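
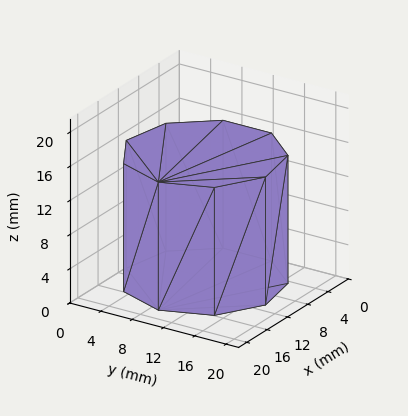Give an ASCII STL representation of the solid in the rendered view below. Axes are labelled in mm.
Reading the render: the shape is a regular 9-sided prism (a cylinder approximated with 9 flat sides), circumscribed radius ≈ 9 mm, height ≈ 15 mm (dimensions read to the nearest mm from the axis ticks). For the STL, each face is triangulated and given an outward normal.

solid part
  facet normal 0.0000 0.0000 -1.0000
    outer loop
      vertex 10.6 17.9 0.0
      vertex 15.9 14.8 0.0
      vertex 18.0 9.0 0.0
    endloop
  endfacet
  facet normal 0.0000 0.0000 -1.0000
    outer loop
      vertex 4.5 16.8 0.0
      vertex 10.6 17.9 0.0
      vertex 18.0 9.0 0.0
    endloop
  endfacet
  facet normal 0.0000 0.0000 -1.0000
    outer loop
      vertex 0.5 12.1 0.0
      vertex 4.5 16.8 0.0
      vertex 18.0 9.0 0.0
    endloop
  endfacet
  facet normal 0.0000 0.0000 -1.0000
    outer loop
      vertex 0.5 5.9 0.0
      vertex 0.5 12.1 0.0
      vertex 18.0 9.0 0.0
    endloop
  endfacet
  facet normal 0.0000 0.0000 -1.0000
    outer loop
      vertex 4.5 1.2 0.0
      vertex 0.5 5.9 0.0
      vertex 18.0 9.0 0.0
    endloop
  endfacet
  facet normal 0.0000 0.0000 -1.0000
    outer loop
      vertex 10.6 0.1 0.0
      vertex 4.5 1.2 0.0
      vertex 18.0 9.0 0.0
    endloop
  endfacet
  facet normal 0.0000 0.0000 -1.0000
    outer loop
      vertex 15.9 3.2 0.0
      vertex 10.6 0.1 0.0
      vertex 18.0 9.0 0.0
    endloop
  endfacet
  facet normal 0.0000 0.0000 1.0000
    outer loop
      vertex 18.0 9.0 15.0
      vertex 15.9 14.8 15.0
      vertex 10.6 17.9 15.0
    endloop
  endfacet
  facet normal 0.0000 0.0000 1.0000
    outer loop
      vertex 18.0 9.0 15.0
      vertex 10.6 17.9 15.0
      vertex 4.5 16.8 15.0
    endloop
  endfacet
  facet normal 0.0000 0.0000 1.0000
    outer loop
      vertex 18.0 9.0 15.0
      vertex 4.5 16.8 15.0
      vertex 0.5 12.1 15.0
    endloop
  endfacet
  facet normal 0.0000 0.0000 1.0000
    outer loop
      vertex 18.0 9.0 15.0
      vertex 0.5 12.1 15.0
      vertex 0.5 5.9 15.0
    endloop
  endfacet
  facet normal 0.0000 0.0000 1.0000
    outer loop
      vertex 18.0 9.0 15.0
      vertex 0.5 5.9 15.0
      vertex 4.5 1.2 15.0
    endloop
  endfacet
  facet normal 0.0000 0.0000 1.0000
    outer loop
      vertex 18.0 9.0 15.0
      vertex 4.5 1.2 15.0
      vertex 10.6 0.1 15.0
    endloop
  endfacet
  facet normal 0.0000 0.0000 1.0000
    outer loop
      vertex 18.0 9.0 15.0
      vertex 10.6 0.1 15.0
      vertex 15.9 3.2 15.0
    endloop
  endfacet
  facet normal 0.9403 0.3404 0.0000
    outer loop
      vertex 18.0 9.0 0.0
      vertex 15.9 14.8 0.0
      vertex 15.9 14.8 15.0
    endloop
  endfacet
  facet normal 0.9403 0.3404 0.0000
    outer loop
      vertex 18.0 9.0 0.0
      vertex 15.9 14.8 15.0
      vertex 18.0 9.0 15.0
    endloop
  endfacet
  facet normal 0.5049 0.8632 0.0000
    outer loop
      vertex 15.9 14.8 0.0
      vertex 10.6 17.9 0.0
      vertex 10.6 17.9 15.0
    endloop
  endfacet
  facet normal 0.5049 0.8632 0.0000
    outer loop
      vertex 15.9 14.8 0.0
      vertex 10.6 17.9 15.0
      vertex 15.9 14.8 15.0
    endloop
  endfacet
  facet normal -0.1775 0.9841 0.0000
    outer loop
      vertex 10.6 17.9 0.0
      vertex 4.5 16.8 0.0
      vertex 4.5 16.8 15.0
    endloop
  endfacet
  facet normal -0.1775 0.9841 0.0000
    outer loop
      vertex 10.6 17.9 0.0
      vertex 4.5 16.8 15.0
      vertex 10.6 17.9 15.0
    endloop
  endfacet
  facet normal -0.7615 0.6481 0.0000
    outer loop
      vertex 4.5 16.8 0.0
      vertex 0.5 12.1 0.0
      vertex 0.5 12.1 15.0
    endloop
  endfacet
  facet normal -0.7615 0.6481 0.0000
    outer loop
      vertex 4.5 16.8 0.0
      vertex 0.5 12.1 15.0
      vertex 4.5 16.8 15.0
    endloop
  endfacet
  facet normal -1.0000 0.0000 0.0000
    outer loop
      vertex 0.5 12.1 0.0
      vertex 0.5 5.9 0.0
      vertex 0.5 5.9 15.0
    endloop
  endfacet
  facet normal -1.0000 0.0000 0.0000
    outer loop
      vertex 0.5 12.1 0.0
      vertex 0.5 5.9 15.0
      vertex 0.5 12.1 15.0
    endloop
  endfacet
  facet normal -0.7615 -0.6481 0.0000
    outer loop
      vertex 0.5 5.9 0.0
      vertex 4.5 1.2 0.0
      vertex 4.5 1.2 15.0
    endloop
  endfacet
  facet normal -0.7615 -0.6481 0.0000
    outer loop
      vertex 0.5 5.9 0.0
      vertex 4.5 1.2 15.0
      vertex 0.5 5.9 15.0
    endloop
  endfacet
  facet normal -0.1775 -0.9841 0.0000
    outer loop
      vertex 4.5 1.2 0.0
      vertex 10.6 0.1 0.0
      vertex 10.6 0.1 15.0
    endloop
  endfacet
  facet normal -0.1775 -0.9841 0.0000
    outer loop
      vertex 4.5 1.2 0.0
      vertex 10.6 0.1 15.0
      vertex 4.5 1.2 15.0
    endloop
  endfacet
  facet normal 0.5049 -0.8632 0.0000
    outer loop
      vertex 10.6 0.1 0.0
      vertex 15.9 3.2 0.0
      vertex 15.9 3.2 15.0
    endloop
  endfacet
  facet normal 0.5049 -0.8632 0.0000
    outer loop
      vertex 10.6 0.1 0.0
      vertex 15.9 3.2 15.0
      vertex 10.6 0.1 15.0
    endloop
  endfacet
  facet normal 0.9403 -0.3404 0.0000
    outer loop
      vertex 15.9 3.2 0.0
      vertex 18.0 9.0 0.0
      vertex 18.0 9.0 15.0
    endloop
  endfacet
  facet normal 0.9403 -0.3404 0.0000
    outer loop
      vertex 15.9 3.2 0.0
      vertex 18.0 9.0 15.0
      vertex 15.9 3.2 15.0
    endloop
  endfacet
endsolid part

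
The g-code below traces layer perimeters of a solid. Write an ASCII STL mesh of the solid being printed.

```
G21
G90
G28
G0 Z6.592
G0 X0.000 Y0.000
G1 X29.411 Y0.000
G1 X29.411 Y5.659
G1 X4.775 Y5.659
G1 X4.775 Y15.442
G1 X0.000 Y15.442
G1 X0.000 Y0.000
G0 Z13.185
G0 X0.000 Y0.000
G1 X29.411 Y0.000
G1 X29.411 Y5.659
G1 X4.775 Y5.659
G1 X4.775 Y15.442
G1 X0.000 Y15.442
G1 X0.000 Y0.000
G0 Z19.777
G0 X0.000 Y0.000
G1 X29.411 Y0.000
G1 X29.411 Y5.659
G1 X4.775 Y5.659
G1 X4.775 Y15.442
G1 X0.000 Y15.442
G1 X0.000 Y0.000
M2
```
solid part
  facet normal 0.0000 0.0000 -1.0000
    outer loop
      vertex 29.411 5.659 0.000
      vertex 29.411 0.000 0.000
      vertex 0.000 0.000 0.000
    endloop
  endfacet
  facet normal 0.0000 0.0000 -1.0000
    outer loop
      vertex 4.775 5.659 0.000
      vertex 29.411 5.659 0.000
      vertex 0.000 0.000 0.000
    endloop
  endfacet
  facet normal 0.0000 0.0000 -1.0000
    outer loop
      vertex 4.775 15.442 0.000
      vertex 4.775 5.659 0.000
      vertex 0.000 0.000 0.000
    endloop
  endfacet
  facet normal 0.0000 0.0000 -1.0000
    outer loop
      vertex 0.000 15.442 0.000
      vertex 4.775 15.442 0.000
      vertex 0.000 0.000 0.000
    endloop
  endfacet
  facet normal 0.0000 0.0000 1.0000
    outer loop
      vertex 0.000 0.000 19.777
      vertex 29.411 0.000 19.777
      vertex 29.411 5.659 19.777
    endloop
  endfacet
  facet normal 0.0000 0.0000 1.0000
    outer loop
      vertex 0.000 0.000 19.777
      vertex 29.411 5.659 19.777
      vertex 4.775 5.659 19.777
    endloop
  endfacet
  facet normal 0.0000 0.0000 1.0000
    outer loop
      vertex 0.000 0.000 19.777
      vertex 4.775 5.659 19.777
      vertex 4.775 15.442 19.777
    endloop
  endfacet
  facet normal 0.0000 0.0000 1.0000
    outer loop
      vertex 0.000 0.000 19.777
      vertex 4.775 15.442 19.777
      vertex 0.000 15.442 19.777
    endloop
  endfacet
  facet normal 0.0000 -1.0000 0.0000
    outer loop
      vertex 0.000 0.000 0.000
      vertex 29.411 0.000 0.000
      vertex 29.411 0.000 19.777
    endloop
  endfacet
  facet normal 0.0000 -1.0000 0.0000
    outer loop
      vertex 0.000 0.000 0.000
      vertex 29.411 0.000 19.777
      vertex 0.000 0.000 19.777
    endloop
  endfacet
  facet normal 1.0000 0.0000 0.0000
    outer loop
      vertex 29.411 0.000 0.000
      vertex 29.411 5.659 0.000
      vertex 29.411 5.659 19.777
    endloop
  endfacet
  facet normal 1.0000 0.0000 0.0000
    outer loop
      vertex 29.411 0.000 0.000
      vertex 29.411 5.659 19.777
      vertex 29.411 0.000 19.777
    endloop
  endfacet
  facet normal 0.0000 1.0000 0.0000
    outer loop
      vertex 29.411 5.659 0.000
      vertex 4.775 5.659 0.000
      vertex 4.775 5.659 19.777
    endloop
  endfacet
  facet normal 0.0000 1.0000 0.0000
    outer loop
      vertex 29.411 5.659 0.000
      vertex 4.775 5.659 19.777
      vertex 29.411 5.659 19.777
    endloop
  endfacet
  facet normal 1.0000 0.0000 0.0000
    outer loop
      vertex 4.775 5.659 0.000
      vertex 4.775 15.442 0.000
      vertex 4.775 15.442 19.777
    endloop
  endfacet
  facet normal 1.0000 0.0000 0.0000
    outer loop
      vertex 4.775 5.659 0.000
      vertex 4.775 15.442 19.777
      vertex 4.775 5.659 19.777
    endloop
  endfacet
  facet normal 0.0000 1.0000 0.0000
    outer loop
      vertex 4.775 15.442 0.000
      vertex 0.000 15.442 0.000
      vertex 0.000 15.442 19.777
    endloop
  endfacet
  facet normal 0.0000 1.0000 0.0000
    outer loop
      vertex 4.775 15.442 0.000
      vertex 0.000 15.442 19.777
      vertex 4.775 15.442 19.777
    endloop
  endfacet
  facet normal -1.0000 0.0000 0.0000
    outer loop
      vertex 0.000 15.442 0.000
      vertex 0.000 0.000 0.000
      vertex 0.000 0.000 19.777
    endloop
  endfacet
  facet normal -1.0000 0.0000 0.0000
    outer loop
      vertex 0.000 15.442 0.000
      vertex 0.000 0.000 19.777
      vertex 0.000 15.442 19.777
    endloop
  endfacet
endsolid part

The G0 Z moves step by Δz≈6.592 mm. Every layer's G1 loop is the same polygon, so the solid is a straight extrusion of it from z=0 to z≈19.8. Closing with flat bottom and top caps and triangulating gives 20 facets — an L-shaped prism: outer 29.4 × 15.4 mm, arm thicknesses ≈ 5.66 mm (horizontal) and 4.78 mm (vertical), extruded 19.8 mm in z.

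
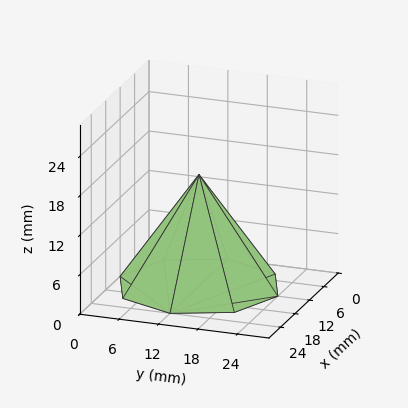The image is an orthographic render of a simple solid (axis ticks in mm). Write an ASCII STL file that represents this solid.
Reading the render: the shape is a regular 8-sided pyramid, base circumscribed radius ≈ 12 mm, apex at z ≈ 17 mm (dimensions read to the nearest mm from the axis ticks). For the STL, each face is triangulated and given an outward normal.

solid part
  facet normal 0.0000 0.0000 -1.0000
    outer loop
      vertex 12.00 24.00 0.00
      vertex 20.49 20.49 0.00
      vertex 24.00 12.00 0.00
    endloop
  endfacet
  facet normal 0.0000 0.0000 -1.0000
    outer loop
      vertex 3.51 20.49 0.00
      vertex 12.00 24.00 0.00
      vertex 24.00 12.00 0.00
    endloop
  endfacet
  facet normal 0.0000 0.0000 -1.0000
    outer loop
      vertex 0.00 12.00 0.00
      vertex 3.51 20.49 0.00
      vertex 24.00 12.00 0.00
    endloop
  endfacet
  facet normal 0.0000 0.0000 -1.0000
    outer loop
      vertex 3.51 3.51 0.00
      vertex 0.00 12.00 0.00
      vertex 24.00 12.00 0.00
    endloop
  endfacet
  facet normal 0.0000 0.0000 -1.0000
    outer loop
      vertex 12.00 0.00 0.00
      vertex 3.51 3.51 0.00
      vertex 24.00 12.00 0.00
    endloop
  endfacet
  facet normal 0.0000 0.0000 -1.0000
    outer loop
      vertex 20.49 3.51 0.00
      vertex 12.00 0.00 0.00
      vertex 24.00 12.00 0.00
    endloop
  endfacet
  facet normal 0.7740 0.3200 0.5464
    outer loop
      vertex 24.00 12.00 0.00
      vertex 20.49 20.49 0.00
      vertex 12.00 12.00 17.00
    endloop
  endfacet
  facet normal 0.3200 0.7740 0.5464
    outer loop
      vertex 20.49 20.49 0.00
      vertex 12.00 24.00 0.00
      vertex 12.00 12.00 17.00
    endloop
  endfacet
  facet normal -0.3200 0.7740 0.5464
    outer loop
      vertex 12.00 24.00 0.00
      vertex 3.51 20.49 0.00
      vertex 12.00 12.00 17.00
    endloop
  endfacet
  facet normal -0.7740 0.3200 0.5464
    outer loop
      vertex 3.51 20.49 0.00
      vertex 0.00 12.00 0.00
      vertex 12.00 12.00 17.00
    endloop
  endfacet
  facet normal -0.7740 -0.3200 0.5464
    outer loop
      vertex 0.00 12.00 0.00
      vertex 3.51 3.51 0.00
      vertex 12.00 12.00 17.00
    endloop
  endfacet
  facet normal -0.3200 -0.7740 0.5464
    outer loop
      vertex 3.51 3.51 0.00
      vertex 12.00 0.00 0.00
      vertex 12.00 12.00 17.00
    endloop
  endfacet
  facet normal 0.3200 -0.7740 0.5464
    outer loop
      vertex 12.00 0.00 0.00
      vertex 20.49 3.51 0.00
      vertex 12.00 12.00 17.00
    endloop
  endfacet
  facet normal 0.7740 -0.3200 0.5464
    outer loop
      vertex 20.49 3.51 0.00
      vertex 24.00 12.00 0.00
      vertex 12.00 12.00 17.00
    endloop
  endfacet
endsolid part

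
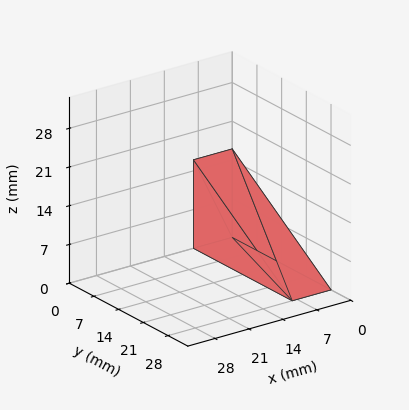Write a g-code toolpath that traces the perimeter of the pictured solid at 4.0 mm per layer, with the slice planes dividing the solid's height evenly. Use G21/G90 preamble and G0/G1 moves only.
Reading the render: the shape is a wedge (ramp): 8 × 28 mm base, rising to 16 mm along the y=0 edge and sloping linearly to z=0 at y=28 (dimensions read to the nearest mm from the axis ticks). For the g-code, the solid's height is divided into equal slices at the stated Δz and each level perimeter traced with G1 moves after a G0 lift.

; perimeter-only toolpath
G21 ; units = mm
G90 ; absolute positioning
G28 ; home
; layer 1
G0 Z4.0
G0 X0.0 Y0.0
G1 X8.0 Y0.0
G1 X8.0 Y21.0
G1 X0.0 Y21.0
G1 X0.0 Y0.0
; layer 2
G0 Z8.0
G0 X0.0 Y0.0
G1 X8.0 Y0.0
G1 X8.0 Y14.0
G1 X0.0 Y14.0
G1 X0.0 Y0.0
; layer 3
G0 Z12.0
G0 X0.0 Y0.0
G1 X8.0 Y0.0
G1 X8.0 Y7.0
G1 X0.0 Y7.0
G1 X0.0 Y0.0
M2 ; end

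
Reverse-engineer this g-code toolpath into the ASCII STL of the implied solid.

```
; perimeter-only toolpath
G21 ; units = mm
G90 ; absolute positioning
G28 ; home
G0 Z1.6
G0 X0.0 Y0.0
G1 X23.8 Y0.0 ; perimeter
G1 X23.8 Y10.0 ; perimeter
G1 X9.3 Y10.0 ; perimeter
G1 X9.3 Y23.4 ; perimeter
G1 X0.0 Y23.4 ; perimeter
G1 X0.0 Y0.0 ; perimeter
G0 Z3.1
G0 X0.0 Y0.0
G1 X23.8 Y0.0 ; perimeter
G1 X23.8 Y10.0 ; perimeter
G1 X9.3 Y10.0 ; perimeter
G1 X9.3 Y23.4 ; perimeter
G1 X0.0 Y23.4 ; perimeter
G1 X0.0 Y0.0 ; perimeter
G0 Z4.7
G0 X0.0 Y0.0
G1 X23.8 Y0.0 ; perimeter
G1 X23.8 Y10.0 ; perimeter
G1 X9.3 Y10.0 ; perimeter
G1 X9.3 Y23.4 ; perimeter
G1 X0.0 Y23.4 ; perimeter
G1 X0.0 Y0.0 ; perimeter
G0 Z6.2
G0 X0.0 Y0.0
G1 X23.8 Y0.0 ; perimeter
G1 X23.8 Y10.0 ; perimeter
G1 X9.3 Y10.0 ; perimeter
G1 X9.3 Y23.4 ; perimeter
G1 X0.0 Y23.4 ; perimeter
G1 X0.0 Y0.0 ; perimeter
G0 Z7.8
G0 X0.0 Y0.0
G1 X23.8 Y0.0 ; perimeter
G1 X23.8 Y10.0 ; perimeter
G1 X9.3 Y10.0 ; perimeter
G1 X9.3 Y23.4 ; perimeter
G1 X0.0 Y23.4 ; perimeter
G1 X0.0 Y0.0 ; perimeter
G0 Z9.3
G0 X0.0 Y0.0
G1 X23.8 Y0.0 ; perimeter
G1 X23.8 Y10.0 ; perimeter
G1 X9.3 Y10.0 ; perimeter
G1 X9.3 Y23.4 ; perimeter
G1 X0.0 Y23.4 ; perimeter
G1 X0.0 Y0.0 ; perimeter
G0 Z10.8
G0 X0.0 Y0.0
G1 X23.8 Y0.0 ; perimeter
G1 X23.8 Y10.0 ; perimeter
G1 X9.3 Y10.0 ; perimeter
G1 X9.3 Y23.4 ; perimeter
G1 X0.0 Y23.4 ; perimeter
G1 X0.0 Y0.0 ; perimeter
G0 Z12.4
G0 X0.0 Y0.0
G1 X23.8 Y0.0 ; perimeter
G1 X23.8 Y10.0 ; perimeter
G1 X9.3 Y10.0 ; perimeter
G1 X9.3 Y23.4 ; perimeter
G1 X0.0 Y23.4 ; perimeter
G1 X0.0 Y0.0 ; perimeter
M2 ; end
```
solid part
  facet normal 0.0000 0.0000 -1.0000
    outer loop
      vertex 23.8 10.0 0.0
      vertex 23.8 0.0 0.0
      vertex 0.0 0.0 0.0
    endloop
  endfacet
  facet normal 0.0000 0.0000 -1.0000
    outer loop
      vertex 9.3 10.0 0.0
      vertex 23.8 10.0 0.0
      vertex 0.0 0.0 0.0
    endloop
  endfacet
  facet normal 0.0000 0.0000 -1.0000
    outer loop
      vertex 9.3 23.4 0.0
      vertex 9.3 10.0 0.0
      vertex 0.0 0.0 0.0
    endloop
  endfacet
  facet normal 0.0000 0.0000 -1.0000
    outer loop
      vertex 0.0 23.4 0.0
      vertex 9.3 23.4 0.0
      vertex 0.0 0.0 0.0
    endloop
  endfacet
  facet normal 0.0000 0.0000 1.0000
    outer loop
      vertex 0.0 0.0 12.4
      vertex 23.8 0.0 12.4
      vertex 23.8 10.0 12.4
    endloop
  endfacet
  facet normal 0.0000 0.0000 1.0000
    outer loop
      vertex 0.0 0.0 12.4
      vertex 23.8 10.0 12.4
      vertex 9.3 10.0 12.4
    endloop
  endfacet
  facet normal 0.0000 0.0000 1.0000
    outer loop
      vertex 0.0 0.0 12.4
      vertex 9.3 10.0 12.4
      vertex 9.3 23.4 12.4
    endloop
  endfacet
  facet normal 0.0000 0.0000 1.0000
    outer loop
      vertex 0.0 0.0 12.4
      vertex 9.3 23.4 12.4
      vertex 0.0 23.4 12.4
    endloop
  endfacet
  facet normal 0.0000 -1.0000 0.0000
    outer loop
      vertex 0.0 0.0 0.0
      vertex 23.8 0.0 0.0
      vertex 23.8 0.0 12.4
    endloop
  endfacet
  facet normal 0.0000 -1.0000 0.0000
    outer loop
      vertex 0.0 0.0 0.0
      vertex 23.8 0.0 12.4
      vertex 0.0 0.0 12.4
    endloop
  endfacet
  facet normal 1.0000 0.0000 0.0000
    outer loop
      vertex 23.8 0.0 0.0
      vertex 23.8 10.0 0.0
      vertex 23.8 10.0 12.4
    endloop
  endfacet
  facet normal 1.0000 0.0000 0.0000
    outer loop
      vertex 23.8 0.0 0.0
      vertex 23.8 10.0 12.4
      vertex 23.8 0.0 12.4
    endloop
  endfacet
  facet normal 0.0000 1.0000 0.0000
    outer loop
      vertex 23.8 10.0 0.0
      vertex 9.3 10.0 0.0
      vertex 9.3 10.0 12.4
    endloop
  endfacet
  facet normal 0.0000 1.0000 0.0000
    outer loop
      vertex 23.8 10.0 0.0
      vertex 9.3 10.0 12.4
      vertex 23.8 10.0 12.4
    endloop
  endfacet
  facet normal 1.0000 0.0000 0.0000
    outer loop
      vertex 9.3 10.0 0.0
      vertex 9.3 23.4 0.0
      vertex 9.3 23.4 12.4
    endloop
  endfacet
  facet normal 1.0000 0.0000 0.0000
    outer loop
      vertex 9.3 10.0 0.0
      vertex 9.3 23.4 12.4
      vertex 9.3 10.0 12.4
    endloop
  endfacet
  facet normal 0.0000 1.0000 0.0000
    outer loop
      vertex 9.3 23.4 0.0
      vertex 0.0 23.4 0.0
      vertex 0.0 23.4 12.4
    endloop
  endfacet
  facet normal 0.0000 1.0000 0.0000
    outer loop
      vertex 9.3 23.4 0.0
      vertex 0.0 23.4 12.4
      vertex 9.3 23.4 12.4
    endloop
  endfacet
  facet normal -1.0000 0.0000 0.0000
    outer loop
      vertex 0.0 23.4 0.0
      vertex 0.0 0.0 0.0
      vertex 0.0 0.0 12.4
    endloop
  endfacet
  facet normal -1.0000 0.0000 0.0000
    outer loop
      vertex 0.0 23.4 0.0
      vertex 0.0 0.0 12.4
      vertex 0.0 23.4 12.4
    endloop
  endfacet
endsolid part

The G0 Z moves step by Δz≈1.6 mm. Every layer's G1 loop is the same polygon, so the solid is a straight extrusion of it from z=0 to z≈12.4. Closing with flat bottom and top caps and triangulating gives 20 facets — an L-shaped prism: outer 23.8 × 23.4 mm, arm thicknesses ≈ 10 mm (horizontal) and 9.3 mm (vertical), extruded 12.4 mm in z.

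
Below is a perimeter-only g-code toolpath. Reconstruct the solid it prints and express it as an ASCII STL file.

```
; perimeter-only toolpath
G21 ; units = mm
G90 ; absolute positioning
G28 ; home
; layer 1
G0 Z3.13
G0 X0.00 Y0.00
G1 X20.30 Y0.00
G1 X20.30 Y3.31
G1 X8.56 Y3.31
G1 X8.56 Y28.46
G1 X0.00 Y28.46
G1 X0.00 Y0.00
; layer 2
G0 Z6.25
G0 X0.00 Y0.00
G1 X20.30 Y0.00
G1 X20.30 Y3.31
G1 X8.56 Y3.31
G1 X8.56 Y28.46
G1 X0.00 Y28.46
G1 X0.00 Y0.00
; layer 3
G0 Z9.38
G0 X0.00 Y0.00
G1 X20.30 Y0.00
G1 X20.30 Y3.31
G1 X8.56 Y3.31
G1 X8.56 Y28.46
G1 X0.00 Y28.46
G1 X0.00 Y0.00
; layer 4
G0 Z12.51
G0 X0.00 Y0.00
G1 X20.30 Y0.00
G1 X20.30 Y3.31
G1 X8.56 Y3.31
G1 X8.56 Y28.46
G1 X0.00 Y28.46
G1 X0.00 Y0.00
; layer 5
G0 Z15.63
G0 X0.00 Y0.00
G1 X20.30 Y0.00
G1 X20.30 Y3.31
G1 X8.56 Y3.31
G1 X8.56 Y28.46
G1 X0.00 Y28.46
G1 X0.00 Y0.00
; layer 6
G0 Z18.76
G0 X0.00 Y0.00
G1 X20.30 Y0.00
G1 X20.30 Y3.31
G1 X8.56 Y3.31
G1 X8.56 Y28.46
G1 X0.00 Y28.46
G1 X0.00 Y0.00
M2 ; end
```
solid part
  facet normal 0.0000 0.0000 -1.0000
    outer loop
      vertex 20.30 3.31 0.00
      vertex 20.30 0.00 0.00
      vertex 0.00 0.00 0.00
    endloop
  endfacet
  facet normal 0.0000 0.0000 -1.0000
    outer loop
      vertex 8.56 3.31 0.00
      vertex 20.30 3.31 0.00
      vertex 0.00 0.00 0.00
    endloop
  endfacet
  facet normal 0.0000 0.0000 -1.0000
    outer loop
      vertex 8.56 28.46 0.00
      vertex 8.56 3.31 0.00
      vertex 0.00 0.00 0.00
    endloop
  endfacet
  facet normal 0.0000 0.0000 -1.0000
    outer loop
      vertex 0.00 28.46 0.00
      vertex 8.56 28.46 0.00
      vertex 0.00 0.00 0.00
    endloop
  endfacet
  facet normal 0.0000 0.0000 1.0000
    outer loop
      vertex 0.00 0.00 18.76
      vertex 20.30 0.00 18.76
      vertex 20.30 3.31 18.76
    endloop
  endfacet
  facet normal 0.0000 0.0000 1.0000
    outer loop
      vertex 0.00 0.00 18.76
      vertex 20.30 3.31 18.76
      vertex 8.56 3.31 18.76
    endloop
  endfacet
  facet normal 0.0000 0.0000 1.0000
    outer loop
      vertex 0.00 0.00 18.76
      vertex 8.56 3.31 18.76
      vertex 8.56 28.46 18.76
    endloop
  endfacet
  facet normal 0.0000 0.0000 1.0000
    outer loop
      vertex 0.00 0.00 18.76
      vertex 8.56 28.46 18.76
      vertex 0.00 28.46 18.76
    endloop
  endfacet
  facet normal 0.0000 -1.0000 0.0000
    outer loop
      vertex 0.00 0.00 0.00
      vertex 20.30 0.00 0.00
      vertex 20.30 0.00 18.76
    endloop
  endfacet
  facet normal 0.0000 -1.0000 0.0000
    outer loop
      vertex 0.00 0.00 0.00
      vertex 20.30 0.00 18.76
      vertex 0.00 0.00 18.76
    endloop
  endfacet
  facet normal 1.0000 0.0000 0.0000
    outer loop
      vertex 20.30 0.00 0.00
      vertex 20.30 3.31 0.00
      vertex 20.30 3.31 18.76
    endloop
  endfacet
  facet normal 1.0000 0.0000 0.0000
    outer loop
      vertex 20.30 0.00 0.00
      vertex 20.30 3.31 18.76
      vertex 20.30 0.00 18.76
    endloop
  endfacet
  facet normal 0.0000 1.0000 0.0000
    outer loop
      vertex 20.30 3.31 0.00
      vertex 8.56 3.31 0.00
      vertex 8.56 3.31 18.76
    endloop
  endfacet
  facet normal 0.0000 1.0000 0.0000
    outer loop
      vertex 20.30 3.31 0.00
      vertex 8.56 3.31 18.76
      vertex 20.30 3.31 18.76
    endloop
  endfacet
  facet normal 1.0000 0.0000 0.0000
    outer loop
      vertex 8.56 3.31 0.00
      vertex 8.56 28.46 0.00
      vertex 8.56 28.46 18.76
    endloop
  endfacet
  facet normal 1.0000 0.0000 0.0000
    outer loop
      vertex 8.56 3.31 0.00
      vertex 8.56 28.46 18.76
      vertex 8.56 3.31 18.76
    endloop
  endfacet
  facet normal 0.0000 1.0000 0.0000
    outer loop
      vertex 8.56 28.46 0.00
      vertex 0.00 28.46 0.00
      vertex 0.00 28.46 18.76
    endloop
  endfacet
  facet normal 0.0000 1.0000 0.0000
    outer loop
      vertex 8.56 28.46 0.00
      vertex 0.00 28.46 18.76
      vertex 8.56 28.46 18.76
    endloop
  endfacet
  facet normal -1.0000 0.0000 0.0000
    outer loop
      vertex 0.00 28.46 0.00
      vertex 0.00 0.00 0.00
      vertex 0.00 0.00 18.76
    endloop
  endfacet
  facet normal -1.0000 0.0000 0.0000
    outer loop
      vertex 0.00 28.46 0.00
      vertex 0.00 0.00 18.76
      vertex 0.00 28.46 18.76
    endloop
  endfacet
endsolid part

The G0 Z moves step by Δz≈3.13 mm. Every layer's G1 loop is the same polygon, so the solid is a straight extrusion of it from z=0 to z≈18.8. Closing with flat bottom and top caps and triangulating gives 20 facets — an L-shaped prism: outer 20.3 × 28.5 mm, arm thicknesses ≈ 3.31 mm (horizontal) and 8.56 mm (vertical), extruded 18.8 mm in z.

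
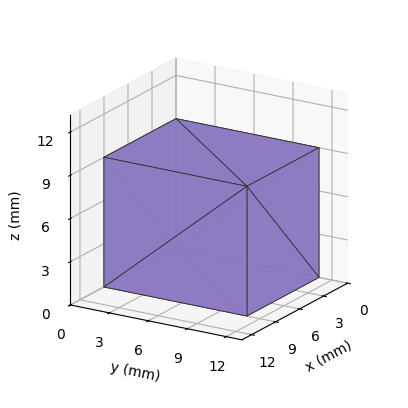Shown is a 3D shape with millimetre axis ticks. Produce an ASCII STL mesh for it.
Reading the render: the shape is a rectangular box, roughly 9 × 11 mm footprint and 9 mm tall (dimensions read to the nearest mm from the axis ticks). For the STL, each face is triangulated and given an outward normal.

solid part
  facet normal 0.0000 0.0000 -1.0000
    outer loop
      vertex 9.00 11.00 0.00
      vertex 9.00 0.00 0.00
      vertex 0.00 0.00 0.00
    endloop
  endfacet
  facet normal 0.0000 0.0000 -1.0000
    outer loop
      vertex 0.00 11.00 0.00
      vertex 9.00 11.00 0.00
      vertex 0.00 0.00 0.00
    endloop
  endfacet
  facet normal 0.0000 0.0000 1.0000
    outer loop
      vertex 0.00 0.00 9.00
      vertex 9.00 0.00 9.00
      vertex 9.00 11.00 9.00
    endloop
  endfacet
  facet normal 0.0000 0.0000 1.0000
    outer loop
      vertex 0.00 0.00 9.00
      vertex 9.00 11.00 9.00
      vertex 0.00 11.00 9.00
    endloop
  endfacet
  facet normal 0.0000 -1.0000 0.0000
    outer loop
      vertex 0.00 0.00 0.00
      vertex 9.00 0.00 0.00
      vertex 9.00 0.00 9.00
    endloop
  endfacet
  facet normal 0.0000 -1.0000 0.0000
    outer loop
      vertex 0.00 0.00 0.00
      vertex 9.00 0.00 9.00
      vertex 0.00 0.00 9.00
    endloop
  endfacet
  facet normal 0.0000 1.0000 0.0000
    outer loop
      vertex 9.00 11.00 9.00
      vertex 9.00 11.00 0.00
      vertex 0.00 11.00 0.00
    endloop
  endfacet
  facet normal 0.0000 1.0000 0.0000
    outer loop
      vertex 0.00 11.00 9.00
      vertex 9.00 11.00 9.00
      vertex 0.00 11.00 0.00
    endloop
  endfacet
  facet normal -1.0000 0.0000 0.0000
    outer loop
      vertex 0.00 11.00 9.00
      vertex 0.00 11.00 0.00
      vertex 0.00 0.00 0.00
    endloop
  endfacet
  facet normal -1.0000 0.0000 0.0000
    outer loop
      vertex 0.00 0.00 9.00
      vertex 0.00 11.00 9.00
      vertex 0.00 0.00 0.00
    endloop
  endfacet
  facet normal 1.0000 0.0000 0.0000
    outer loop
      vertex 9.00 0.00 0.00
      vertex 9.00 11.00 0.00
      vertex 9.00 11.00 9.00
    endloop
  endfacet
  facet normal 1.0000 0.0000 0.0000
    outer loop
      vertex 9.00 0.00 0.00
      vertex 9.00 11.00 9.00
      vertex 9.00 0.00 9.00
    endloop
  endfacet
endsolid part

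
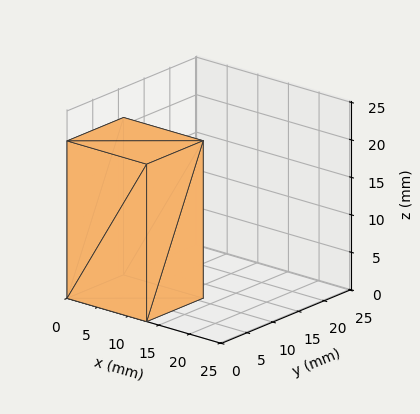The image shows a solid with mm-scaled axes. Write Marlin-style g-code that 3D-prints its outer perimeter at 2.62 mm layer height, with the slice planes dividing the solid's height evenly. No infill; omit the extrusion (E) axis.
Reading the render: the shape is a rectangular box, roughly 13 × 11 mm footprint and 21 mm tall (dimensions read to the nearest mm from the axis ticks). For the g-code, the solid's height is divided into equal slices at the stated Δz and each level perimeter traced with G1 moves after a G0 lift.

; perimeter-only toolpath
G21 ; units = mm
G90 ; absolute positioning
G28 ; home
; layer 1
G0 Z2.62
G0 X0.00 Y0.00
G1 X13.00 Y0.00
G1 X13.00 Y11.00
G1 X0.00 Y11.00
G1 X0.00 Y0.00
; layer 2
G0 Z5.25
G0 X0.00 Y0.00
G1 X13.00 Y0.00
G1 X13.00 Y11.00
G1 X0.00 Y11.00
G1 X0.00 Y0.00
; layer 3
G0 Z7.88
G0 X0.00 Y0.00
G1 X13.00 Y0.00
G1 X13.00 Y11.00
G1 X0.00 Y11.00
G1 X0.00 Y0.00
; layer 4
G0 Z10.50
G0 X0.00 Y0.00
G1 X13.00 Y0.00
G1 X13.00 Y11.00
G1 X0.00 Y11.00
G1 X0.00 Y0.00
; layer 5
G0 Z13.12
G0 X0.00 Y0.00
G1 X13.00 Y0.00
G1 X13.00 Y11.00
G1 X0.00 Y11.00
G1 X0.00 Y0.00
; layer 6
G0 Z15.75
G0 X0.00 Y0.00
G1 X13.00 Y0.00
G1 X13.00 Y11.00
G1 X0.00 Y11.00
G1 X0.00 Y0.00
; layer 7
G0 Z18.38
G0 X0.00 Y0.00
G1 X13.00 Y0.00
G1 X13.00 Y11.00
G1 X0.00 Y11.00
G1 X0.00 Y0.00
; layer 8
G0 Z21.00
G0 X0.00 Y0.00
G1 X13.00 Y0.00
G1 X13.00 Y11.00
G1 X0.00 Y11.00
G1 X0.00 Y0.00
M2 ; end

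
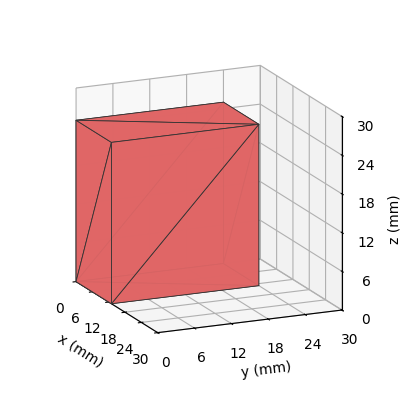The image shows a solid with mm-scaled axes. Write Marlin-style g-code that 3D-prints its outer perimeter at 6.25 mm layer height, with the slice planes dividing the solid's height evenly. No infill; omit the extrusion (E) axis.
Reading the render: the shape is a rectangular box, roughly 13 × 24 mm footprint and 25 mm tall (dimensions read to the nearest mm from the axis ticks). For the g-code, the solid's height is divided into equal slices at the stated Δz and each level perimeter traced with G1 moves after a G0 lift.

; perimeter-only toolpath
G21 ; units = mm
G90 ; absolute positioning
G28 ; home
; layer 1
G0 Z6.25
G0 X0.00 Y0.00
G1 X13.00 Y0.00
G1 X13.00 Y24.00
G1 X0.00 Y24.00
G1 X0.00 Y0.00
; layer 2
G0 Z12.50
G0 X0.00 Y0.00
G1 X13.00 Y0.00
G1 X13.00 Y24.00
G1 X0.00 Y24.00
G1 X0.00 Y0.00
; layer 3
G0 Z18.75
G0 X0.00 Y0.00
G1 X13.00 Y0.00
G1 X13.00 Y24.00
G1 X0.00 Y24.00
G1 X0.00 Y0.00
; layer 4
G0 Z25.00
G0 X0.00 Y0.00
G1 X13.00 Y0.00
G1 X13.00 Y24.00
G1 X0.00 Y24.00
G1 X0.00 Y0.00
M2 ; end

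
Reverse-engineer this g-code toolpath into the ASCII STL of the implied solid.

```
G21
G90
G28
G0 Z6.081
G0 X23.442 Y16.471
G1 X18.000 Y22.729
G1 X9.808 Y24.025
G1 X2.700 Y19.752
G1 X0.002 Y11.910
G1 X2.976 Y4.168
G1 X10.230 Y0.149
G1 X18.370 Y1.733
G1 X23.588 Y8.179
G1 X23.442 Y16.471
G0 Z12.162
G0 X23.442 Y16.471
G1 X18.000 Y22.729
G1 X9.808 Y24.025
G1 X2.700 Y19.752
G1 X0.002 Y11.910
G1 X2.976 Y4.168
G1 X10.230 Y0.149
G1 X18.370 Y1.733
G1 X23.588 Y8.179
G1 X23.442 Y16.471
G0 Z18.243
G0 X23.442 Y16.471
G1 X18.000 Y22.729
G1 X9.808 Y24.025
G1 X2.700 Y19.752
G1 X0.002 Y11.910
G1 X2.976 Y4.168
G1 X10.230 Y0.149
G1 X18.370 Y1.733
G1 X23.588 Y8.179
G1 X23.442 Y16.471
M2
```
solid part
  facet normal 0.0000 0.0000 -1.0000
    outer loop
      vertex 9.808 24.025 0.000
      vertex 18.000 22.729 0.000
      vertex 23.442 16.471 0.000
    endloop
  endfacet
  facet normal 0.0000 0.0000 -1.0000
    outer loop
      vertex 2.700 19.752 0.000
      vertex 9.808 24.025 0.000
      vertex 23.442 16.471 0.000
    endloop
  endfacet
  facet normal 0.0000 0.0000 -1.0000
    outer loop
      vertex 0.002 11.910 0.000
      vertex 2.700 19.752 0.000
      vertex 23.442 16.471 0.000
    endloop
  endfacet
  facet normal 0.0000 0.0000 -1.0000
    outer loop
      vertex 2.976 4.168 0.000
      vertex 0.002 11.910 0.000
      vertex 23.442 16.471 0.000
    endloop
  endfacet
  facet normal 0.0000 0.0000 -1.0000
    outer loop
      vertex 10.230 0.149 0.000
      vertex 2.976 4.168 0.000
      vertex 23.442 16.471 0.000
    endloop
  endfacet
  facet normal 0.0000 0.0000 -1.0000
    outer loop
      vertex 18.370 1.733 0.000
      vertex 10.230 0.149 0.000
      vertex 23.442 16.471 0.000
    endloop
  endfacet
  facet normal 0.0000 0.0000 -1.0000
    outer loop
      vertex 23.588 8.179 0.000
      vertex 18.370 1.733 0.000
      vertex 23.442 16.471 0.000
    endloop
  endfacet
  facet normal 0.0000 0.0000 1.0000
    outer loop
      vertex 23.442 16.471 18.243
      vertex 18.000 22.729 18.243
      vertex 9.808 24.025 18.243
    endloop
  endfacet
  facet normal 0.0000 0.0000 1.0000
    outer loop
      vertex 23.442 16.471 18.243
      vertex 9.808 24.025 18.243
      vertex 2.700 19.752 18.243
    endloop
  endfacet
  facet normal 0.0000 0.0000 1.0000
    outer loop
      vertex 23.442 16.471 18.243
      vertex 2.700 19.752 18.243
      vertex 0.002 11.910 18.243
    endloop
  endfacet
  facet normal 0.0000 0.0000 1.0000
    outer loop
      vertex 23.442 16.471 18.243
      vertex 0.002 11.910 18.243
      vertex 2.976 4.168 18.243
    endloop
  endfacet
  facet normal 0.0000 0.0000 1.0000
    outer loop
      vertex 23.442 16.471 18.243
      vertex 2.976 4.168 18.243
      vertex 10.230 0.149 18.243
    endloop
  endfacet
  facet normal 0.0000 0.0000 1.0000
    outer loop
      vertex 23.442 16.471 18.243
      vertex 10.230 0.149 18.243
      vertex 18.370 1.733 18.243
    endloop
  endfacet
  facet normal 0.0000 0.0000 1.0000
    outer loop
      vertex 23.442 16.471 18.243
      vertex 18.370 1.733 18.243
      vertex 23.588 8.179 18.243
    endloop
  endfacet
  facet normal 0.7546 0.6562 0.0000
    outer loop
      vertex 23.442 16.471 0.000
      vertex 18.000 22.729 0.000
      vertex 18.000 22.729 18.243
    endloop
  endfacet
  facet normal 0.7546 0.6562 0.0000
    outer loop
      vertex 23.442 16.471 0.000
      vertex 18.000 22.729 18.243
      vertex 23.442 16.471 18.243
    endloop
  endfacet
  facet normal 0.1563 0.9877 0.0000
    outer loop
      vertex 18.000 22.729 0.000
      vertex 9.808 24.025 0.000
      vertex 9.808 24.025 18.243
    endloop
  endfacet
  facet normal 0.1563 0.9877 0.0000
    outer loop
      vertex 18.000 22.729 0.000
      vertex 9.808 24.025 18.243
      vertex 18.000 22.729 18.243
    endloop
  endfacet
  facet normal -0.5152 0.8571 0.0000
    outer loop
      vertex 9.808 24.025 0.000
      vertex 2.700 19.752 0.000
      vertex 2.700 19.752 18.243
    endloop
  endfacet
  facet normal -0.5152 0.8571 0.0000
    outer loop
      vertex 9.808 24.025 0.000
      vertex 2.700 19.752 18.243
      vertex 9.808 24.025 18.243
    endloop
  endfacet
  facet normal -0.9456 0.3253 0.0000
    outer loop
      vertex 2.700 19.752 0.000
      vertex 0.002 11.910 0.000
      vertex 0.002 11.910 18.243
    endloop
  endfacet
  facet normal -0.9456 0.3253 0.0000
    outer loop
      vertex 2.700 19.752 0.000
      vertex 0.002 11.910 18.243
      vertex 2.700 19.752 18.243
    endloop
  endfacet
  facet normal -0.9335 -0.3586 0.0000
    outer loop
      vertex 0.002 11.910 0.000
      vertex 2.976 4.168 0.000
      vertex 2.976 4.168 18.243
    endloop
  endfacet
  facet normal -0.9335 -0.3586 0.0000
    outer loop
      vertex 0.002 11.910 0.000
      vertex 2.976 4.168 18.243
      vertex 0.002 11.910 18.243
    endloop
  endfacet
  facet normal -0.4846 -0.8747 0.0000
    outer loop
      vertex 2.976 4.168 0.000
      vertex 10.230 0.149 0.000
      vertex 10.230 0.149 18.243
    endloop
  endfacet
  facet normal -0.4846 -0.8747 0.0000
    outer loop
      vertex 2.976 4.168 0.000
      vertex 10.230 0.149 18.243
      vertex 2.976 4.168 18.243
    endloop
  endfacet
  facet normal 0.1910 -0.9816 0.0000
    outer loop
      vertex 10.230 0.149 0.000
      vertex 18.370 1.733 0.000
      vertex 18.370 1.733 18.243
    endloop
  endfacet
  facet normal 0.1910 -0.9816 0.0000
    outer loop
      vertex 10.230 0.149 0.000
      vertex 18.370 1.733 18.243
      vertex 10.230 0.149 18.243
    endloop
  endfacet
  facet normal 0.7773 -0.6292 0.0000
    outer loop
      vertex 18.370 1.733 0.000
      vertex 23.588 8.179 0.000
      vertex 23.588 8.179 18.243
    endloop
  endfacet
  facet normal 0.7773 -0.6292 0.0000
    outer loop
      vertex 18.370 1.733 0.000
      vertex 23.588 8.179 18.243
      vertex 18.370 1.733 18.243
    endloop
  endfacet
  facet normal 0.9998 0.0176 0.0000
    outer loop
      vertex 23.588 8.179 0.000
      vertex 23.442 16.471 0.000
      vertex 23.442 16.471 18.243
    endloop
  endfacet
  facet normal 0.9998 0.0176 0.0000
    outer loop
      vertex 23.588 8.179 0.000
      vertex 23.442 16.471 18.243
      vertex 23.588 8.179 18.243
    endloop
  endfacet
endsolid part

The G0 Z moves step by Δz≈6.081 mm. Every layer's G1 loop is the same polygon, so the solid is a straight extrusion of it from z=0 to z≈18.2. Closing with flat bottom and top caps and triangulating gives 32 facets — a regular 9-sided prism (a cylinder approximated with 9 flat sides), circumscribed radius ≈ 12.1 mm, height ≈ 18.2 mm.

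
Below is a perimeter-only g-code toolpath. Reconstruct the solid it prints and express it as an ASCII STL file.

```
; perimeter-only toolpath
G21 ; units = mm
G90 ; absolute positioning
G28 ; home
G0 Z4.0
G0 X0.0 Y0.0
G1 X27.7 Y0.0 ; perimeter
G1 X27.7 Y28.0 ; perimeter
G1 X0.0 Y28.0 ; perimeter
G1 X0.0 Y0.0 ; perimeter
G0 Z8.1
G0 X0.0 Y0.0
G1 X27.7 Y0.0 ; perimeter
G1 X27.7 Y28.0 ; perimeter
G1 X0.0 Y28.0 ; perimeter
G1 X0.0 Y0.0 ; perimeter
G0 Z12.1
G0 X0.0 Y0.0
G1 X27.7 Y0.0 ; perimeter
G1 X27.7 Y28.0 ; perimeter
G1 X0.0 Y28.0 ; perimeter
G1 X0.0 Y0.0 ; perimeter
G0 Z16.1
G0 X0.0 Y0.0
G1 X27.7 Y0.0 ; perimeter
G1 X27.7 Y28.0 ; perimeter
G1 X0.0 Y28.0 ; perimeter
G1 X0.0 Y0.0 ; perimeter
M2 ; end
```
solid part
  facet normal 0.0000 0.0000 -1.0000
    outer loop
      vertex 27.7 28.0 0.0
      vertex 27.7 0.0 0.0
      vertex 0.0 0.0 0.0
    endloop
  endfacet
  facet normal 0.0000 0.0000 -1.0000
    outer loop
      vertex 0.0 28.0 0.0
      vertex 27.7 28.0 0.0
      vertex 0.0 0.0 0.0
    endloop
  endfacet
  facet normal 0.0000 0.0000 1.0000
    outer loop
      vertex 0.0 0.0 16.1
      vertex 27.7 0.0 16.1
      vertex 27.7 28.0 16.1
    endloop
  endfacet
  facet normal 0.0000 0.0000 1.0000
    outer loop
      vertex 0.0 0.0 16.1
      vertex 27.7 28.0 16.1
      vertex 0.0 28.0 16.1
    endloop
  endfacet
  facet normal 0.0000 -1.0000 0.0000
    outer loop
      vertex 0.0 0.0 0.0
      vertex 27.7 0.0 0.0
      vertex 27.7 0.0 16.1
    endloop
  endfacet
  facet normal 0.0000 -1.0000 0.0000
    outer loop
      vertex 0.0 0.0 0.0
      vertex 27.7 0.0 16.1
      vertex 0.0 0.0 16.1
    endloop
  endfacet
  facet normal 0.0000 1.0000 0.0000
    outer loop
      vertex 27.7 28.0 16.1
      vertex 27.7 28.0 0.0
      vertex 0.0 28.0 0.0
    endloop
  endfacet
  facet normal 0.0000 1.0000 0.0000
    outer loop
      vertex 0.0 28.0 16.1
      vertex 27.7 28.0 16.1
      vertex 0.0 28.0 0.0
    endloop
  endfacet
  facet normal -1.0000 0.0000 0.0000
    outer loop
      vertex 0.0 28.0 16.1
      vertex 0.0 28.0 0.0
      vertex 0.0 0.0 0.0
    endloop
  endfacet
  facet normal -1.0000 0.0000 0.0000
    outer loop
      vertex 0.0 0.0 16.1
      vertex 0.0 28.0 16.1
      vertex 0.0 0.0 0.0
    endloop
  endfacet
  facet normal 1.0000 0.0000 0.0000
    outer loop
      vertex 27.7 0.0 0.0
      vertex 27.7 28.0 0.0
      vertex 27.7 28.0 16.1
    endloop
  endfacet
  facet normal 1.0000 0.0000 0.0000
    outer loop
      vertex 27.7 0.0 0.0
      vertex 27.7 28.0 16.1
      vertex 27.7 0.0 16.1
    endloop
  endfacet
endsolid part

The G0 Z moves step by Δz≈4.0 mm. Every layer's G1 loop is the same polygon, so the solid is a straight extrusion of it from z=0 to z≈16.1. Closing with flat bottom and top caps and triangulating gives 12 facets — a rectangular box, roughly 27.7 × 28 mm footprint and 16.1 mm tall.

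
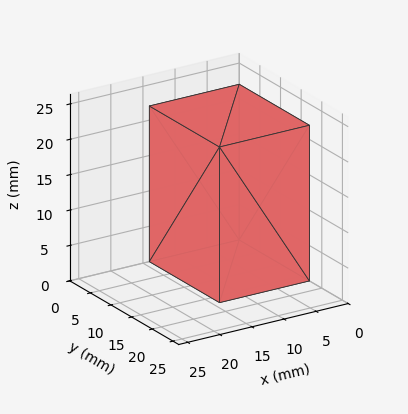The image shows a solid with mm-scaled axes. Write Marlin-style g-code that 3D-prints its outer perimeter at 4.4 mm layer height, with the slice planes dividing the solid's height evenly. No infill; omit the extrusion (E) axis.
Reading the render: the shape is a rectangular box, roughly 14 × 17 mm footprint and 22 mm tall (dimensions read to the nearest mm from the axis ticks). For the g-code, the solid's height is divided into equal slices at the stated Δz and each level perimeter traced with G1 moves after a G0 lift.

; perimeter-only toolpath
G21 ; units = mm
G90 ; absolute positioning
G28 ; home
; layer 1
G0 Z4.4
G0 X0.0 Y0.0
G1 X14.0 Y0.0
G1 X14.0 Y17.0
G1 X0.0 Y17.0
G1 X0.0 Y0.0
; layer 2
G0 Z8.8
G0 X0.0 Y0.0
G1 X14.0 Y0.0
G1 X14.0 Y17.0
G1 X0.0 Y17.0
G1 X0.0 Y0.0
; layer 3
G0 Z13.2
G0 X0.0 Y0.0
G1 X14.0 Y0.0
G1 X14.0 Y17.0
G1 X0.0 Y17.0
G1 X0.0 Y0.0
; layer 4
G0 Z17.6
G0 X0.0 Y0.0
G1 X14.0 Y0.0
G1 X14.0 Y17.0
G1 X0.0 Y17.0
G1 X0.0 Y0.0
; layer 5
G0 Z22.0
G0 X0.0 Y0.0
G1 X14.0 Y0.0
G1 X14.0 Y17.0
G1 X0.0 Y17.0
G1 X0.0 Y0.0
M2 ; end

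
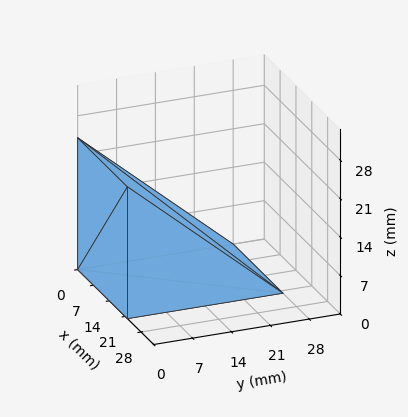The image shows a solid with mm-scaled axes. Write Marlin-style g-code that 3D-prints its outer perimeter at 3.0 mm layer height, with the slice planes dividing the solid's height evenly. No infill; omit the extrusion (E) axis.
Reading the render: the shape is a wedge (ramp): 22 × 28 mm base, rising to 24 mm along the y=0 edge and sloping linearly to z=0 at y=28 (dimensions read to the nearest mm from the axis ticks). For the g-code, the solid's height is divided into equal slices at the stated Δz and each level perimeter traced with G1 moves after a G0 lift.

; perimeter-only toolpath
G21 ; units = mm
G90 ; absolute positioning
G28 ; home
; layer 1
G0 Z3.0
G0 X0.0 Y0.0
G1 X22.0 Y0.0
G1 X22.0 Y24.5
G1 X0.0 Y24.5
G1 X0.0 Y0.0
; layer 2
G0 Z6.0
G0 X0.0 Y0.0
G1 X22.0 Y0.0
G1 X22.0 Y21.0
G1 X0.0 Y21.0
G1 X0.0 Y0.0
; layer 3
G0 Z9.0
G0 X0.0 Y0.0
G1 X22.0 Y0.0
G1 X22.0 Y17.5
G1 X0.0 Y17.5
G1 X0.0 Y0.0
; layer 4
G0 Z12.0
G0 X0.0 Y0.0
G1 X22.0 Y0.0
G1 X22.0 Y14.0
G1 X0.0 Y14.0
G1 X0.0 Y0.0
; layer 5
G0 Z15.0
G0 X0.0 Y0.0
G1 X22.0 Y0.0
G1 X22.0 Y10.5
G1 X0.0 Y10.5
G1 X0.0 Y0.0
; layer 6
G0 Z18.0
G0 X0.0 Y0.0
G1 X22.0 Y0.0
G1 X22.0 Y7.0
G1 X0.0 Y7.0
G1 X0.0 Y0.0
; layer 7
G0 Z21.0
G0 X0.0 Y0.0
G1 X22.0 Y0.0
G1 X22.0 Y3.5
G1 X0.0 Y3.5
G1 X0.0 Y0.0
M2 ; end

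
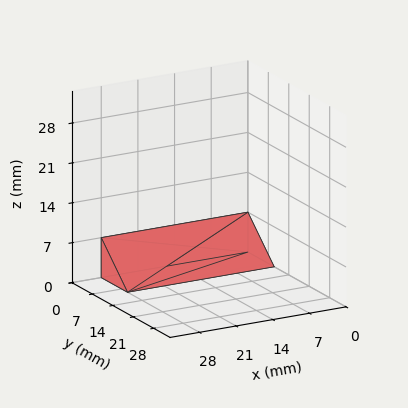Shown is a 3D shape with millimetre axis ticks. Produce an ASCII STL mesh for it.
Reading the render: the shape is a wedge (ramp): 28 × 9 mm base, rising to 7 mm along the y=0 edge and sloping linearly to z=0 at y=9 (dimensions read to the nearest mm from the axis ticks). For the STL, each face is triangulated and given an outward normal.

solid part
  facet normal 0.0000 0.0000 -1.0000
    outer loop
      vertex 28.0 9.0 0.0
      vertex 28.0 0.0 0.0
      vertex 0.0 0.0 0.0
    endloop
  endfacet
  facet normal 0.0000 0.0000 -1.0000
    outer loop
      vertex 0.0 9.0 0.0
      vertex 28.0 9.0 0.0
      vertex 0.0 0.0 0.0
    endloop
  endfacet
  facet normal 0.0000 -1.0000 0.0000
    outer loop
      vertex 0.0 0.0 0.0
      vertex 28.0 0.0 0.0
      vertex 28.0 0.0 7.0
    endloop
  endfacet
  facet normal 0.0000 -1.0000 0.0000
    outer loop
      vertex 0.0 0.0 0.0
      vertex 28.0 0.0 7.0
      vertex 0.0 0.0 7.0
    endloop
  endfacet
  facet normal 0.0000 0.6139 0.7894
    outer loop
      vertex 0.0 0.0 7.0
      vertex 28.0 0.0 7.0
      vertex 28.0 9.0 0.0
    endloop
  endfacet
  facet normal 0.0000 0.6139 0.7894
    outer loop
      vertex 0.0 0.0 7.0
      vertex 28.0 9.0 0.0
      vertex 0.0 9.0 0.0
    endloop
  endfacet
  facet normal -1.0000 0.0000 0.0000
    outer loop
      vertex 0.0 0.0 7.0
      vertex 0.0 9.0 0.0
      vertex 0.0 0.0 0.0
    endloop
  endfacet
  facet normal 1.0000 0.0000 0.0000
    outer loop
      vertex 28.0 0.0 0.0
      vertex 28.0 9.0 0.0
      vertex 28.0 0.0 7.0
    endloop
  endfacet
endsolid part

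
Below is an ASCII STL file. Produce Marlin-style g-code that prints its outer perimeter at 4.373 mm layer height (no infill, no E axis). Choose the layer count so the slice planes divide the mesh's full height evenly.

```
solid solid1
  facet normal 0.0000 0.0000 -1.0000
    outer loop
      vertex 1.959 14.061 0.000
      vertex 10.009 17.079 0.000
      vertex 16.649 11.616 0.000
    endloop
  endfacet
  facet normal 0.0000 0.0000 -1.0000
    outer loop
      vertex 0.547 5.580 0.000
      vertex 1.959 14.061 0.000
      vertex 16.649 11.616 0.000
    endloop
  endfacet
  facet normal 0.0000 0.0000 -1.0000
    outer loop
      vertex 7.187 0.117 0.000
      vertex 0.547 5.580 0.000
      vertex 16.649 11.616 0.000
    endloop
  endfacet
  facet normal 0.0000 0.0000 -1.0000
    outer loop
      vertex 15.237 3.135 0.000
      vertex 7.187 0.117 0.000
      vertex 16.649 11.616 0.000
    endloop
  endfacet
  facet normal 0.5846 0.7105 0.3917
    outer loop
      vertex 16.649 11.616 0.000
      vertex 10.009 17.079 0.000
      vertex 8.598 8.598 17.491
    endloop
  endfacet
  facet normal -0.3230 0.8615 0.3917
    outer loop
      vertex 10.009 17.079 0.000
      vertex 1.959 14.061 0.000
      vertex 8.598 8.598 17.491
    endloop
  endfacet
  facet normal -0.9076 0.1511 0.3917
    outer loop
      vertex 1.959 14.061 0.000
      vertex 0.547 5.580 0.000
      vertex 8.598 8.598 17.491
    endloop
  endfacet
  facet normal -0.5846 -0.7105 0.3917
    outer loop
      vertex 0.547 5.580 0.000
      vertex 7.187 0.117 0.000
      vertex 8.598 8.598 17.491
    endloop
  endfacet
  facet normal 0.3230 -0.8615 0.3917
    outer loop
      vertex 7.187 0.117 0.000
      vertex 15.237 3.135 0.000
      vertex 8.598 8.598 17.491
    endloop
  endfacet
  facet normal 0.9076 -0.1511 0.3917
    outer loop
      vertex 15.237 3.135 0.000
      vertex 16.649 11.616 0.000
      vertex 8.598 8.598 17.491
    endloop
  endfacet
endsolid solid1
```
; perimeter-only toolpath
G21 ; units = mm
G90 ; absolute positioning
G28 ; home
; layer 1
G0 Z4.373
G0 X14.636 Y10.861
G1 X9.656 Y14.959
G1 X3.619 Y12.695
G1 X2.560 Y6.335
G1 X7.540 Y2.237
G1 X13.577 Y4.501
G1 X14.636 Y10.861
; layer 2
G0 Z8.745
G0 X12.623 Y10.107
G1 X9.303 Y12.838
G1 X5.279 Y11.329
G1 X4.573 Y7.089
G1 X7.893 Y4.358
G1 X11.918 Y5.867
G1 X12.623 Y10.107
; layer 3
G0 Z13.118
G0 X10.611 Y9.353
G1 X8.951 Y10.718
G1 X6.938 Y9.964
G1 X6.585 Y7.844
G1 X8.245 Y6.478
G1 X10.258 Y7.232
G1 X10.611 Y9.353
M2 ; end

The solid is a regular 6-sided pyramid, base circumscribed radius ≈ 8.6 mm, apex at z ≈ 17.5 mm. Slicing at Δz = 4.373 mm — 4 equal slices spanning the solid's height, so layer i sits at z = i·h/4 — gives 3 non-empty perimeters. Each is a 6-segment closed polygon; G0 lifts to the layer z and rapids to the start vertex, then G1 traces the edges. The cross-section shrinks linearly with z (the slice at the apex is degenerate and omitted).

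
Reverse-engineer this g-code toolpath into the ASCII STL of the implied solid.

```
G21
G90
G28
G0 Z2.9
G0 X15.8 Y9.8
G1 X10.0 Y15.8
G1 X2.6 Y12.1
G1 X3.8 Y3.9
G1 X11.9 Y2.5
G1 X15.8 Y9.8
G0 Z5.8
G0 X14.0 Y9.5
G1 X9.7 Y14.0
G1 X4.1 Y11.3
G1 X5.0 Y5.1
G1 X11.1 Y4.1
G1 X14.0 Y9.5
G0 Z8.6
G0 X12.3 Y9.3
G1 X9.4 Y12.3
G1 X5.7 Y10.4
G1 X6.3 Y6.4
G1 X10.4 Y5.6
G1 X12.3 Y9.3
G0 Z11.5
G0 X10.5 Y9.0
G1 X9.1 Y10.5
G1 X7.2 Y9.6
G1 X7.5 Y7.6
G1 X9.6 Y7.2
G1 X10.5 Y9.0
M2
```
solid part
  facet normal 0.0000 0.0000 -1.0000
    outer loop
      vertex 1.0 12.9 0.0
      vertex 10.3 17.5 0.0
      vertex 17.5 10.0 0.0
    endloop
  endfacet
  facet normal 0.0000 0.0000 -1.0000
    outer loop
      vertex 2.5 2.7 0.0
      vertex 1.0 12.9 0.0
      vertex 17.5 10.0 0.0
    endloop
  endfacet
  facet normal 0.0000 0.0000 -1.0000
    outer loop
      vertex 12.7 0.9 0.0
      vertex 2.5 2.7 0.0
      vertex 17.5 10.0 0.0
    endloop
  endfacet
  facet normal 0.6469 0.6210 0.4426
    outer loop
      vertex 17.5 10.0 0.0
      vertex 10.3 17.5 0.0
      vertex 8.8 8.8 14.4
    endloop
  endfacet
  facet normal -0.3973 0.8032 0.4439
    outer loop
      vertex 10.3 17.5 0.0
      vertex 1.0 12.9 0.0
      vertex 8.8 8.8 14.4
    endloop
  endfacet
  facet normal -0.8869 -0.1304 0.4432
    outer loop
      vertex 1.0 12.9 0.0
      vertex 2.5 2.7 0.0
      vertex 8.8 8.8 14.4
    endloop
  endfacet
  facet normal -0.1559 -0.8832 0.4423
    outer loop
      vertex 2.5 2.7 0.0
      vertex 12.7 0.9 0.0
      vertex 8.8 8.8 14.4
    endloop
  endfacet
  facet normal 0.7925 -0.4180 0.4440
    outer loop
      vertex 12.7 0.9 0.0
      vertex 17.5 10.0 0.0
      vertex 8.8 8.8 14.4
    endloop
  endfacet
endsolid part

The G0 Z moves step by Δz≈2.9 mm. The G1 loops shrink linearly with z, so the solid tapers from its base footprint up to z≈14.4. Closing with a flat bottom cap and the tapered top and triangulating gives 8 facets — a regular 5-sided pyramid, base circumscribed radius ≈ 8.8 mm, apex at z ≈ 14.4 mm.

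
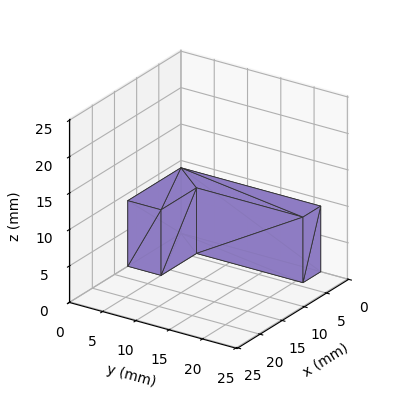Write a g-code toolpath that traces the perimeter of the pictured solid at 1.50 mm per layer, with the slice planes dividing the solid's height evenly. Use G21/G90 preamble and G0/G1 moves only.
Reading the render: the shape is an L-shaped prism: outer 12 × 21 mm, arm thicknesses ≈ 5 mm (horizontal) and 4 mm (vertical), extruded 9 mm in z (dimensions read to the nearest mm from the axis ticks). For the g-code, the solid's height is divided into equal slices at the stated Δz and each level perimeter traced with G1 moves after a G0 lift.

; perimeter-only toolpath
G21 ; units = mm
G90 ; absolute positioning
G28 ; home
; layer 1
G0 Z1.50
G0 X0.00 Y0.00
G1 X12.00 Y0.00
G1 X12.00 Y5.00
G1 X4.00 Y5.00
G1 X4.00 Y21.00
G1 X0.00 Y21.00
G1 X0.00 Y0.00
; layer 2
G0 Z3.00
G0 X0.00 Y0.00
G1 X12.00 Y0.00
G1 X12.00 Y5.00
G1 X4.00 Y5.00
G1 X4.00 Y21.00
G1 X0.00 Y21.00
G1 X0.00 Y0.00
; layer 3
G0 Z4.50
G0 X0.00 Y0.00
G1 X12.00 Y0.00
G1 X12.00 Y5.00
G1 X4.00 Y5.00
G1 X4.00 Y21.00
G1 X0.00 Y21.00
G1 X0.00 Y0.00
; layer 4
G0 Z6.00
G0 X0.00 Y0.00
G1 X12.00 Y0.00
G1 X12.00 Y5.00
G1 X4.00 Y5.00
G1 X4.00 Y21.00
G1 X0.00 Y21.00
G1 X0.00 Y0.00
; layer 5
G0 Z7.50
G0 X0.00 Y0.00
G1 X12.00 Y0.00
G1 X12.00 Y5.00
G1 X4.00 Y5.00
G1 X4.00 Y21.00
G1 X0.00 Y21.00
G1 X0.00 Y0.00
; layer 6
G0 Z9.00
G0 X0.00 Y0.00
G1 X12.00 Y0.00
G1 X12.00 Y5.00
G1 X4.00 Y5.00
G1 X4.00 Y21.00
G1 X0.00 Y21.00
G1 X0.00 Y0.00
M2 ; end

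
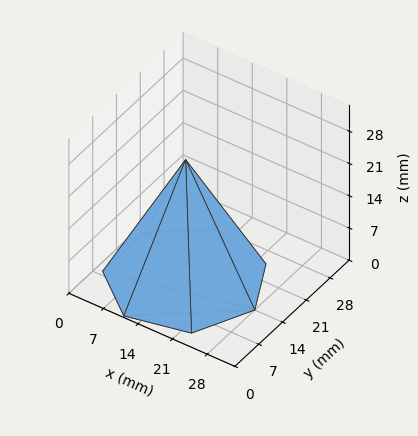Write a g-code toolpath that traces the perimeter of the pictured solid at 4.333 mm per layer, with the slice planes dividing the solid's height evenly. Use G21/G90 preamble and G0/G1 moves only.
Reading the render: the shape is a regular 7-sided pyramid, base circumscribed radius ≈ 14 mm, apex at z ≈ 26 mm (dimensions read to the nearest mm from the axis ticks). For the g-code, the solid's height is divided into equal slices at the stated Δz and each level perimeter traced with G1 moves after a G0 lift.

; perimeter-only toolpath
G21 ; units = mm
G90 ; absolute positioning
G28 ; home
; layer 1
G0 Z4.333
G0 X25.667 Y14.000
G1 X21.274 Y23.122
G1 X11.404 Y25.374
G1 X3.488 Y19.062
G1 X3.488 Y8.938
G1 X11.404 Y2.626
G1 X21.274 Y4.878
G1 X25.667 Y14.000
; layer 2
G0 Z8.667
G0 X23.333 Y14.000
G1 X19.819 Y21.297
G1 X11.923 Y23.099
G1 X5.591 Y18.049
G1 X5.591 Y9.951
G1 X11.923 Y4.901
G1 X19.819 Y6.703
G1 X23.333 Y14.000
; layer 3
G0 Z13.000
G0 X21.000 Y14.000
G1 X18.364 Y19.473
G1 X12.442 Y20.825
G1 X7.693 Y17.037
G1 X7.693 Y10.963
G1 X12.442 Y7.175
G1 X18.364 Y8.527
G1 X21.000 Y14.000
; layer 4
G0 Z17.333
G0 X18.667 Y14.000
G1 X16.910 Y17.649
G1 X12.962 Y18.550
G1 X9.795 Y16.025
G1 X9.795 Y11.975
G1 X12.962 Y9.450
G1 X16.910 Y10.351
G1 X18.667 Y14.000
; layer 5
G0 Z21.667
G0 X16.333 Y14.000
G1 X15.455 Y15.824
G1 X13.481 Y16.275
G1 X11.898 Y15.012
G1 X11.898 Y12.988
G1 X13.481 Y11.725
G1 X15.455 Y12.176
G1 X16.333 Y14.000
M2 ; end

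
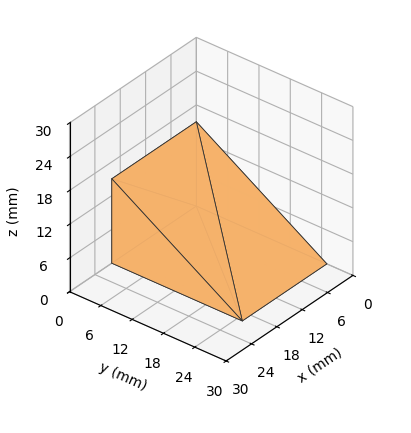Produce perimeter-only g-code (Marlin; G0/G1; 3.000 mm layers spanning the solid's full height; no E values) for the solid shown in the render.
Reading the render: the shape is a wedge (ramp): 20 × 25 mm base, rising to 15 mm along the y=0 edge and sloping linearly to z=0 at y=25 (dimensions read to the nearest mm from the axis ticks). For the g-code, the solid's height is divided into equal slices at the stated Δz and each level perimeter traced with G1 moves after a G0 lift.

; perimeter-only toolpath
G21 ; units = mm
G90 ; absolute positioning
G28 ; home
; layer 1
G0 Z3.000
G0 X0.000 Y0.000
G1 X20.000 Y0.000
G1 X20.000 Y20.000
G1 X0.000 Y20.000
G1 X0.000 Y0.000
; layer 2
G0 Z6.000
G0 X0.000 Y0.000
G1 X20.000 Y0.000
G1 X20.000 Y15.000
G1 X0.000 Y15.000
G1 X0.000 Y0.000
; layer 3
G0 Z9.000
G0 X0.000 Y0.000
G1 X20.000 Y0.000
G1 X20.000 Y10.000
G1 X0.000 Y10.000
G1 X0.000 Y0.000
; layer 4
G0 Z12.000
G0 X0.000 Y0.000
G1 X20.000 Y0.000
G1 X20.000 Y5.000
G1 X0.000 Y5.000
G1 X0.000 Y0.000
M2 ; end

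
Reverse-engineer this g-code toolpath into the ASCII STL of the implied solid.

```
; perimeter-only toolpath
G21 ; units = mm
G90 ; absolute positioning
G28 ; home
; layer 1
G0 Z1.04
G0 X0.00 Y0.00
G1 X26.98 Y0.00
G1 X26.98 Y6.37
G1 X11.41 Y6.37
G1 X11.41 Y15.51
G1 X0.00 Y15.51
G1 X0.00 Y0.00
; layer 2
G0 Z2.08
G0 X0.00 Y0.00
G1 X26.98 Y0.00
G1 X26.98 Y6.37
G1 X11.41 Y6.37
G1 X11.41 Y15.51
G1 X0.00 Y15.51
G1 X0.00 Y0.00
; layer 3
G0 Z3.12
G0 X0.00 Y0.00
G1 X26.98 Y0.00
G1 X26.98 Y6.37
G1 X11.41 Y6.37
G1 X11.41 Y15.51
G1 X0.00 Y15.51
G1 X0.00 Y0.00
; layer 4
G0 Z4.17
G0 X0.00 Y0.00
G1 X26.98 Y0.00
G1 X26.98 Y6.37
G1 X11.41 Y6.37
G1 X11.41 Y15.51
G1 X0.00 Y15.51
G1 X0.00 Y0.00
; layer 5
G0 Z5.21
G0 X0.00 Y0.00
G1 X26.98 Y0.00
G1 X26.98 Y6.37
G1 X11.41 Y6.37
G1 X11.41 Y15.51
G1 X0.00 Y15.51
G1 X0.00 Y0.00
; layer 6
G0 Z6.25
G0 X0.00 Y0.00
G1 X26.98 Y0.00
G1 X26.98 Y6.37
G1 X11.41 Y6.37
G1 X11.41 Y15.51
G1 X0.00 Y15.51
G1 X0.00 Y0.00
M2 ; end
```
solid part
  facet normal 0.0000 0.0000 -1.0000
    outer loop
      vertex 26.98 6.37 0.00
      vertex 26.98 0.00 0.00
      vertex 0.00 0.00 0.00
    endloop
  endfacet
  facet normal 0.0000 0.0000 -1.0000
    outer loop
      vertex 11.41 6.37 0.00
      vertex 26.98 6.37 0.00
      vertex 0.00 0.00 0.00
    endloop
  endfacet
  facet normal 0.0000 0.0000 -1.0000
    outer loop
      vertex 11.41 15.51 0.00
      vertex 11.41 6.37 0.00
      vertex 0.00 0.00 0.00
    endloop
  endfacet
  facet normal 0.0000 0.0000 -1.0000
    outer loop
      vertex 0.00 15.51 0.00
      vertex 11.41 15.51 0.00
      vertex 0.00 0.00 0.00
    endloop
  endfacet
  facet normal 0.0000 0.0000 1.0000
    outer loop
      vertex 0.00 0.00 6.25
      vertex 26.98 0.00 6.25
      vertex 26.98 6.37 6.25
    endloop
  endfacet
  facet normal 0.0000 0.0000 1.0000
    outer loop
      vertex 0.00 0.00 6.25
      vertex 26.98 6.37 6.25
      vertex 11.41 6.37 6.25
    endloop
  endfacet
  facet normal 0.0000 0.0000 1.0000
    outer loop
      vertex 0.00 0.00 6.25
      vertex 11.41 6.37 6.25
      vertex 11.41 15.51 6.25
    endloop
  endfacet
  facet normal 0.0000 0.0000 1.0000
    outer loop
      vertex 0.00 0.00 6.25
      vertex 11.41 15.51 6.25
      vertex 0.00 15.51 6.25
    endloop
  endfacet
  facet normal 0.0000 -1.0000 0.0000
    outer loop
      vertex 0.00 0.00 0.00
      vertex 26.98 0.00 0.00
      vertex 26.98 0.00 6.25
    endloop
  endfacet
  facet normal 0.0000 -1.0000 0.0000
    outer loop
      vertex 0.00 0.00 0.00
      vertex 26.98 0.00 6.25
      vertex 0.00 0.00 6.25
    endloop
  endfacet
  facet normal 1.0000 0.0000 0.0000
    outer loop
      vertex 26.98 0.00 0.00
      vertex 26.98 6.37 0.00
      vertex 26.98 6.37 6.25
    endloop
  endfacet
  facet normal 1.0000 0.0000 0.0000
    outer loop
      vertex 26.98 0.00 0.00
      vertex 26.98 6.37 6.25
      vertex 26.98 0.00 6.25
    endloop
  endfacet
  facet normal 0.0000 1.0000 0.0000
    outer loop
      vertex 26.98 6.37 0.00
      vertex 11.41 6.37 0.00
      vertex 11.41 6.37 6.25
    endloop
  endfacet
  facet normal 0.0000 1.0000 0.0000
    outer loop
      vertex 26.98 6.37 0.00
      vertex 11.41 6.37 6.25
      vertex 26.98 6.37 6.25
    endloop
  endfacet
  facet normal 1.0000 0.0000 0.0000
    outer loop
      vertex 11.41 6.37 0.00
      vertex 11.41 15.51 0.00
      vertex 11.41 15.51 6.25
    endloop
  endfacet
  facet normal 1.0000 0.0000 0.0000
    outer loop
      vertex 11.41 6.37 0.00
      vertex 11.41 15.51 6.25
      vertex 11.41 6.37 6.25
    endloop
  endfacet
  facet normal 0.0000 1.0000 0.0000
    outer loop
      vertex 11.41 15.51 0.00
      vertex 0.00 15.51 0.00
      vertex 0.00 15.51 6.25
    endloop
  endfacet
  facet normal 0.0000 1.0000 0.0000
    outer loop
      vertex 11.41 15.51 0.00
      vertex 0.00 15.51 6.25
      vertex 11.41 15.51 6.25
    endloop
  endfacet
  facet normal -1.0000 0.0000 0.0000
    outer loop
      vertex 0.00 15.51 0.00
      vertex 0.00 0.00 0.00
      vertex 0.00 0.00 6.25
    endloop
  endfacet
  facet normal -1.0000 0.0000 0.0000
    outer loop
      vertex 0.00 15.51 0.00
      vertex 0.00 0.00 6.25
      vertex 0.00 15.51 6.25
    endloop
  endfacet
endsolid part

The G0 Z moves step by Δz≈1.04 mm. Every layer's G1 loop is the same polygon, so the solid is a straight extrusion of it from z=0 to z≈6.25. Closing with flat bottom and top caps and triangulating gives 20 facets — an L-shaped prism: outer 27 × 15.5 mm, arm thicknesses ≈ 6.37 mm (horizontal) and 11.4 mm (vertical), extruded 6.25 mm in z.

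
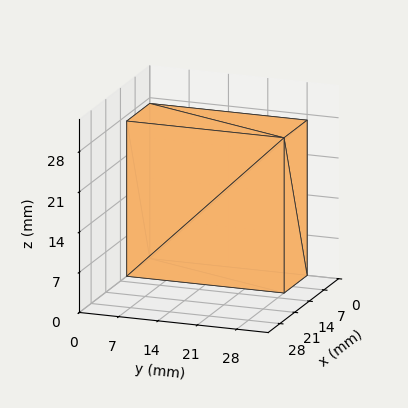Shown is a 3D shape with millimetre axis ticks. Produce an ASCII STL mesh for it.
Reading the render: the shape is a rectangular box, roughly 11 × 28 mm footprint and 27 mm tall (dimensions read to the nearest mm from the axis ticks). For the STL, each face is triangulated and given an outward normal.

solid part
  facet normal 0.0000 0.0000 -1.0000
    outer loop
      vertex 11.000 28.000 0.000
      vertex 11.000 0.000 0.000
      vertex 0.000 0.000 0.000
    endloop
  endfacet
  facet normal 0.0000 0.0000 -1.0000
    outer loop
      vertex 0.000 28.000 0.000
      vertex 11.000 28.000 0.000
      vertex 0.000 0.000 0.000
    endloop
  endfacet
  facet normal 0.0000 0.0000 1.0000
    outer loop
      vertex 0.000 0.000 27.000
      vertex 11.000 0.000 27.000
      vertex 11.000 28.000 27.000
    endloop
  endfacet
  facet normal 0.0000 0.0000 1.0000
    outer loop
      vertex 0.000 0.000 27.000
      vertex 11.000 28.000 27.000
      vertex 0.000 28.000 27.000
    endloop
  endfacet
  facet normal 0.0000 -1.0000 0.0000
    outer loop
      vertex 0.000 0.000 0.000
      vertex 11.000 0.000 0.000
      vertex 11.000 0.000 27.000
    endloop
  endfacet
  facet normal 0.0000 -1.0000 0.0000
    outer loop
      vertex 0.000 0.000 0.000
      vertex 11.000 0.000 27.000
      vertex 0.000 0.000 27.000
    endloop
  endfacet
  facet normal 0.0000 1.0000 0.0000
    outer loop
      vertex 11.000 28.000 27.000
      vertex 11.000 28.000 0.000
      vertex 0.000 28.000 0.000
    endloop
  endfacet
  facet normal 0.0000 1.0000 0.0000
    outer loop
      vertex 0.000 28.000 27.000
      vertex 11.000 28.000 27.000
      vertex 0.000 28.000 0.000
    endloop
  endfacet
  facet normal -1.0000 0.0000 0.0000
    outer loop
      vertex 0.000 28.000 27.000
      vertex 0.000 28.000 0.000
      vertex 0.000 0.000 0.000
    endloop
  endfacet
  facet normal -1.0000 0.0000 0.0000
    outer loop
      vertex 0.000 0.000 27.000
      vertex 0.000 28.000 27.000
      vertex 0.000 0.000 0.000
    endloop
  endfacet
  facet normal 1.0000 0.0000 0.0000
    outer loop
      vertex 11.000 0.000 0.000
      vertex 11.000 28.000 0.000
      vertex 11.000 28.000 27.000
    endloop
  endfacet
  facet normal 1.0000 0.0000 0.0000
    outer loop
      vertex 11.000 0.000 0.000
      vertex 11.000 28.000 27.000
      vertex 11.000 0.000 27.000
    endloop
  endfacet
endsolid part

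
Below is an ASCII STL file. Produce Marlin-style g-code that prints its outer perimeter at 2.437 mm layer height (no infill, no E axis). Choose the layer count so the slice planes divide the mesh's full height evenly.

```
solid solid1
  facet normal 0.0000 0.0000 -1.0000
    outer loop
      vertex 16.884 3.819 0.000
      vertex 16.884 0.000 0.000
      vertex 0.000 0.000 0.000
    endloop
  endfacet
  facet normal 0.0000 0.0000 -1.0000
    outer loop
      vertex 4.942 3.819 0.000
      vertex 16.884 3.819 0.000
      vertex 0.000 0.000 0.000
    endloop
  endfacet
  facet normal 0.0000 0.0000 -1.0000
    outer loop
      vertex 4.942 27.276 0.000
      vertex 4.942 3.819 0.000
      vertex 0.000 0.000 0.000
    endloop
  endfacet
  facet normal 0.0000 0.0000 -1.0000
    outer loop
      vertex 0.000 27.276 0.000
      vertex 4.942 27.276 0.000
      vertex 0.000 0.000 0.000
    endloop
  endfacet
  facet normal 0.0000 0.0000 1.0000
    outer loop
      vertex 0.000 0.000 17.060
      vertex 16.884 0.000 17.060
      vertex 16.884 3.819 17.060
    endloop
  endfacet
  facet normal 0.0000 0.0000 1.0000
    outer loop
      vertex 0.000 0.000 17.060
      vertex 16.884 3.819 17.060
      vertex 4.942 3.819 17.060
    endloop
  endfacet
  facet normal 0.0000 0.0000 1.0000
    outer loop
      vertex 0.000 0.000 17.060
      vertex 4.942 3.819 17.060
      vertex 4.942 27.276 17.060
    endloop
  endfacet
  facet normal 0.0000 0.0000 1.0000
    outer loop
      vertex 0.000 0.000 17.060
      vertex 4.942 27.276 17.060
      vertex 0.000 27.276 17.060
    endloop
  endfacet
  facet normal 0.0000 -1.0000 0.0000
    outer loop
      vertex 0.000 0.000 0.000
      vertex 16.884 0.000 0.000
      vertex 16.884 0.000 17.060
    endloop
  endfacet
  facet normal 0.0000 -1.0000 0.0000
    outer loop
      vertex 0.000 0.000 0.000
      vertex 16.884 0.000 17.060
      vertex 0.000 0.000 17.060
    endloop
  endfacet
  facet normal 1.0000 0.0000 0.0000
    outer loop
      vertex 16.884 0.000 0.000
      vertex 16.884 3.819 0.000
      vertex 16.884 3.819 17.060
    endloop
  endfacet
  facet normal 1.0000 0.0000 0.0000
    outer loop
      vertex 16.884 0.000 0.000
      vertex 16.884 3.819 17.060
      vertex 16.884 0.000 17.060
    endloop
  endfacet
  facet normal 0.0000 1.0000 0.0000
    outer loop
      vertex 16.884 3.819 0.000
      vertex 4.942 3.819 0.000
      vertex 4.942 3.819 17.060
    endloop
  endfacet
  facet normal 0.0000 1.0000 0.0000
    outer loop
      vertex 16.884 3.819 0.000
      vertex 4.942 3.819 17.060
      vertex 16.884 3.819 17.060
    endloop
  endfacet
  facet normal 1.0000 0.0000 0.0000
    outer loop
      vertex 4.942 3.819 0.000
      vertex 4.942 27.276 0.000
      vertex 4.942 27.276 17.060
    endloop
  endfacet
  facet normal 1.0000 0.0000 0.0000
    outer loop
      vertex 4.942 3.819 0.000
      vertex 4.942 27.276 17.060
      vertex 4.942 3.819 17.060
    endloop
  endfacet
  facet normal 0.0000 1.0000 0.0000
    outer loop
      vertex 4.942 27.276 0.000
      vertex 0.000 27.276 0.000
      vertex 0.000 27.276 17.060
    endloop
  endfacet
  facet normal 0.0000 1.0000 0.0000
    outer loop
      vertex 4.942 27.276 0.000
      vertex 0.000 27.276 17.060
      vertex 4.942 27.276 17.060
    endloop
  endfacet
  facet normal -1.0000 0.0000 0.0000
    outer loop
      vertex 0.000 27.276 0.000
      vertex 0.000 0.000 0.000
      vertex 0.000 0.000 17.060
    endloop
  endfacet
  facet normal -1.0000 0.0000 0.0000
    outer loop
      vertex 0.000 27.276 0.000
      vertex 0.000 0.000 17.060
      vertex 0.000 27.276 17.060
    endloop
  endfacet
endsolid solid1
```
; perimeter-only toolpath
G21 ; units = mm
G90 ; absolute positioning
G28 ; home
; layer 1
G0 Z2.437
G0 X0.000 Y0.000
G1 X16.884 Y0.000
G1 X16.884 Y3.819
G1 X4.942 Y3.819
G1 X4.942 Y27.276
G1 X0.000 Y27.276
G1 X0.000 Y0.000
; layer 2
G0 Z4.874
G0 X0.000 Y0.000
G1 X16.884 Y0.000
G1 X16.884 Y3.819
G1 X4.942 Y3.819
G1 X4.942 Y27.276
G1 X0.000 Y27.276
G1 X0.000 Y0.000
; layer 3
G0 Z7.311
G0 X0.000 Y0.000
G1 X16.884 Y0.000
G1 X16.884 Y3.819
G1 X4.942 Y3.819
G1 X4.942 Y27.276
G1 X0.000 Y27.276
G1 X0.000 Y0.000
; layer 4
G0 Z9.749
G0 X0.000 Y0.000
G1 X16.884 Y0.000
G1 X16.884 Y3.819
G1 X4.942 Y3.819
G1 X4.942 Y27.276
G1 X0.000 Y27.276
G1 X0.000 Y0.000
; layer 5
G0 Z12.186
G0 X0.000 Y0.000
G1 X16.884 Y0.000
G1 X16.884 Y3.819
G1 X4.942 Y3.819
G1 X4.942 Y27.276
G1 X0.000 Y27.276
G1 X0.000 Y0.000
; layer 6
G0 Z14.623
G0 X0.000 Y0.000
G1 X16.884 Y0.000
G1 X16.884 Y3.819
G1 X4.942 Y3.819
G1 X4.942 Y27.276
G1 X0.000 Y27.276
G1 X0.000 Y0.000
; layer 7
G0 Z17.060
G0 X0.000 Y0.000
G1 X16.884 Y0.000
G1 X16.884 Y3.819
G1 X4.942 Y3.819
G1 X4.942 Y27.276
G1 X0.000 Y27.276
G1 X0.000 Y0.000
M2 ; end

The solid is an L-shaped prism: outer 16.9 × 27.3 mm, arm thicknesses ≈ 3.82 mm (horizontal) and 4.94 mm (vertical), extruded 17.1 mm in z. Slicing at Δz = 2.437 mm — 7 equal slices spanning the solid's height, so layer i sits at z = i·h/7 — gives 7 non-empty perimeters. Each is a 6-segment closed polygon; G0 lifts to the layer z and rapids to the start vertex, then G1 traces the edges.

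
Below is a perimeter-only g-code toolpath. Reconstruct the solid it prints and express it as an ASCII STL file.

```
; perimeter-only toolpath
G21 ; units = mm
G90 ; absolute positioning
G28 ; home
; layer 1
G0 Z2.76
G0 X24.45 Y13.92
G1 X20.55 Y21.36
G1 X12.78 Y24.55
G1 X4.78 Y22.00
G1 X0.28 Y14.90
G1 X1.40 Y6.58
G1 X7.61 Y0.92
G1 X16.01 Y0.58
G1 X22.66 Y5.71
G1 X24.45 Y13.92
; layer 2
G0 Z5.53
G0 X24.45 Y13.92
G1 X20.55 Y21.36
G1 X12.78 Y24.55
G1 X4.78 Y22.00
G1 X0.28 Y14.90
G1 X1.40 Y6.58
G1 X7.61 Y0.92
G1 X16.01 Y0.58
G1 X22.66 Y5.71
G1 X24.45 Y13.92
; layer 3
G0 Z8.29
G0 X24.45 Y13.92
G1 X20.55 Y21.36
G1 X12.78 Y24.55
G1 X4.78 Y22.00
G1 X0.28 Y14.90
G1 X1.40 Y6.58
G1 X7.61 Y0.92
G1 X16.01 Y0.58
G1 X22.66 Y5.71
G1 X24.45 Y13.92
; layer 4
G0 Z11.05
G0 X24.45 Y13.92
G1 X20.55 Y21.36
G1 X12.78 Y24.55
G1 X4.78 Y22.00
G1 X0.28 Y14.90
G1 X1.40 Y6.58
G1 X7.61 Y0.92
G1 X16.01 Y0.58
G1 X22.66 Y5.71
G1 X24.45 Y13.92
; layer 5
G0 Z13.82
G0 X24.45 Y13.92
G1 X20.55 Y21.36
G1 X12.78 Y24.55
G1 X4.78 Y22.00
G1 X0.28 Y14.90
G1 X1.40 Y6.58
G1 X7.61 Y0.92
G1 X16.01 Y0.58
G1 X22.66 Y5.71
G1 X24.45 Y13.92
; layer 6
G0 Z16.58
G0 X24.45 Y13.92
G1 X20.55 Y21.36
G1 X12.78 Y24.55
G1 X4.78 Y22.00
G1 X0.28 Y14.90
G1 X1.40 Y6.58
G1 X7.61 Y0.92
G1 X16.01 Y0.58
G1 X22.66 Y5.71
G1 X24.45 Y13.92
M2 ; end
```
solid part
  facet normal 0.0000 0.0000 -1.0000
    outer loop
      vertex 12.78 24.55 0.00
      vertex 20.55 21.36 0.00
      vertex 24.45 13.92 0.00
    endloop
  endfacet
  facet normal 0.0000 0.0000 -1.0000
    outer loop
      vertex 4.78 22.00 0.00
      vertex 12.78 24.55 0.00
      vertex 24.45 13.92 0.00
    endloop
  endfacet
  facet normal 0.0000 0.0000 -1.0000
    outer loop
      vertex 0.28 14.90 0.00
      vertex 4.78 22.00 0.00
      vertex 24.45 13.92 0.00
    endloop
  endfacet
  facet normal 0.0000 0.0000 -1.0000
    outer loop
      vertex 1.40 6.58 0.00
      vertex 0.28 14.90 0.00
      vertex 24.45 13.92 0.00
    endloop
  endfacet
  facet normal 0.0000 0.0000 -1.0000
    outer loop
      vertex 7.61 0.92 0.00
      vertex 1.40 6.58 0.00
      vertex 24.45 13.92 0.00
    endloop
  endfacet
  facet normal 0.0000 0.0000 -1.0000
    outer loop
      vertex 16.01 0.58 0.00
      vertex 7.61 0.92 0.00
      vertex 24.45 13.92 0.00
    endloop
  endfacet
  facet normal 0.0000 0.0000 -1.0000
    outer loop
      vertex 22.66 5.71 0.00
      vertex 16.01 0.58 0.00
      vertex 24.45 13.92 0.00
    endloop
  endfacet
  facet normal 0.0000 0.0000 1.0000
    outer loop
      vertex 24.45 13.92 16.58
      vertex 20.55 21.36 16.58
      vertex 12.78 24.55 16.58
    endloop
  endfacet
  facet normal 0.0000 0.0000 1.0000
    outer loop
      vertex 24.45 13.92 16.58
      vertex 12.78 24.55 16.58
      vertex 4.78 22.00 16.58
    endloop
  endfacet
  facet normal 0.0000 0.0000 1.0000
    outer loop
      vertex 24.45 13.92 16.58
      vertex 4.78 22.00 16.58
      vertex 0.28 14.90 16.58
    endloop
  endfacet
  facet normal 0.0000 0.0000 1.0000
    outer loop
      vertex 24.45 13.92 16.58
      vertex 0.28 14.90 16.58
      vertex 1.40 6.58 16.58
    endloop
  endfacet
  facet normal 0.0000 0.0000 1.0000
    outer loop
      vertex 24.45 13.92 16.58
      vertex 1.40 6.58 16.58
      vertex 7.61 0.92 16.58
    endloop
  endfacet
  facet normal 0.0000 0.0000 1.0000
    outer loop
      vertex 24.45 13.92 16.58
      vertex 7.61 0.92 16.58
      vertex 16.01 0.58 16.58
    endloop
  endfacet
  facet normal 0.0000 0.0000 1.0000
    outer loop
      vertex 24.45 13.92 16.58
      vertex 16.01 0.58 16.58
      vertex 22.66 5.71 16.58
    endloop
  endfacet
  facet normal 0.8857 0.4643 0.0000
    outer loop
      vertex 24.45 13.92 0.00
      vertex 20.55 21.36 0.00
      vertex 20.55 21.36 16.58
    endloop
  endfacet
  facet normal 0.8857 0.4643 0.0000
    outer loop
      vertex 24.45 13.92 0.00
      vertex 20.55 21.36 16.58
      vertex 24.45 13.92 16.58
    endloop
  endfacet
  facet normal 0.3798 0.9251 0.0000
    outer loop
      vertex 20.55 21.36 0.00
      vertex 12.78 24.55 0.00
      vertex 12.78 24.55 16.58
    endloop
  endfacet
  facet normal 0.3798 0.9251 0.0000
    outer loop
      vertex 20.55 21.36 0.00
      vertex 12.78 24.55 16.58
      vertex 20.55 21.36 16.58
    endloop
  endfacet
  facet normal -0.3037 0.9528 0.0000
    outer loop
      vertex 12.78 24.55 0.00
      vertex 4.78 22.00 0.00
      vertex 4.78 22.00 16.58
    endloop
  endfacet
  facet normal -0.3037 0.9528 0.0000
    outer loop
      vertex 12.78 24.55 0.00
      vertex 4.78 22.00 16.58
      vertex 12.78 24.55 16.58
    endloop
  endfacet
  facet normal -0.8446 0.5353 0.0000
    outer loop
      vertex 4.78 22.00 0.00
      vertex 0.28 14.90 0.00
      vertex 0.28 14.90 16.58
    endloop
  endfacet
  facet normal -0.8446 0.5353 0.0000
    outer loop
      vertex 4.78 22.00 0.00
      vertex 0.28 14.90 16.58
      vertex 4.78 22.00 16.58
    endloop
  endfacet
  facet normal -0.9911 -0.1334 0.0000
    outer loop
      vertex 0.28 14.90 0.00
      vertex 1.40 6.58 0.00
      vertex 1.40 6.58 16.58
    endloop
  endfacet
  facet normal -0.9911 -0.1334 0.0000
    outer loop
      vertex 0.28 14.90 0.00
      vertex 1.40 6.58 16.58
      vertex 0.28 14.90 16.58
    endloop
  endfacet
  facet normal -0.6736 -0.7391 0.0000
    outer loop
      vertex 1.40 6.58 0.00
      vertex 7.61 0.92 0.00
      vertex 7.61 0.92 16.58
    endloop
  endfacet
  facet normal -0.6736 -0.7391 0.0000
    outer loop
      vertex 1.40 6.58 0.00
      vertex 7.61 0.92 16.58
      vertex 1.40 6.58 16.58
    endloop
  endfacet
  facet normal -0.0404 -0.9992 0.0000
    outer loop
      vertex 7.61 0.92 0.00
      vertex 16.01 0.58 0.00
      vertex 16.01 0.58 16.58
    endloop
  endfacet
  facet normal -0.0404 -0.9992 0.0000
    outer loop
      vertex 7.61 0.92 0.00
      vertex 16.01 0.58 16.58
      vertex 7.61 0.92 16.58
    endloop
  endfacet
  facet normal 0.6108 -0.7918 0.0000
    outer loop
      vertex 16.01 0.58 0.00
      vertex 22.66 5.71 0.00
      vertex 22.66 5.71 16.58
    endloop
  endfacet
  facet normal 0.6108 -0.7918 0.0000
    outer loop
      vertex 16.01 0.58 0.00
      vertex 22.66 5.71 16.58
      vertex 16.01 0.58 16.58
    endloop
  endfacet
  facet normal 0.9770 -0.2130 0.0000
    outer loop
      vertex 22.66 5.71 0.00
      vertex 24.45 13.92 0.00
      vertex 24.45 13.92 16.58
    endloop
  endfacet
  facet normal 0.9770 -0.2130 0.0000
    outer loop
      vertex 22.66 5.71 0.00
      vertex 24.45 13.92 16.58
      vertex 22.66 5.71 16.58
    endloop
  endfacet
endsolid part

The G0 Z moves step by Δz≈2.76 mm. Every layer's G1 loop is the same polygon, so the solid is a straight extrusion of it from z=0 to z≈16.6. Closing with flat bottom and top caps and triangulating gives 32 facets — a regular 9-sided prism (a cylinder approximated with 9 flat sides), circumscribed radius ≈ 12.3 mm, height ≈ 16.6 mm.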